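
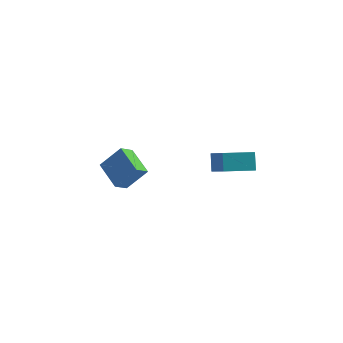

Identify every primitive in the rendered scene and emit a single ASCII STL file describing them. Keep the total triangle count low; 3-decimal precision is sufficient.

solid 
facet normal -0.596 0.715 0.366
outer loop
vertex -4.9 -0.154 -3.685
vertex -3.706 0.133 -2.302
vertex -4.38 0.589 -4.289
endloop
endfacet
facet normal -0.646 -0.156 -0.747
outer loop
vertex -3.194 -0.833 -5.018
vertex -4.9 -0.154 -3.685
vertex -4.38 0.589 -4.289
endloop
endfacet
facet normal -0.595 0.715 0.366
outer loop
vertex -4.38 0.589 -4.289
vertex -3.706 0.133 -2.302
vertex -3.185 0.876 -2.906
endloop
endfacet
facet normal 0.477 0.682 -0.554
outer loop
vertex -3.185 0.876 -2.906
vertex -3.194 -0.833 -5.018
vertex -4.38 0.589 -4.289
endloop
endfacet
facet normal -0.477 -0.682 0.554
outer loop
vertex -4.9 -0.154 -3.685
vertex -2.52 -1.289 -3.031
vertex -3.706 0.133 -2.302
endloop
endfacet
facet normal -0.646 -0.155 -0.748
outer loop
vertex -3.715 -1.576 -4.414
vertex -4.9 -0.154 -3.685
vertex -3.194 -0.833 -5.018
endloop
endfacet
facet normal -0.477 -0.682 0.554
outer loop
vertex -3.715 -1.576 -4.414
vertex -2.52 -1.289 -3.031
vertex -4.9 -0.154 -3.685
endloop
endfacet
facet normal 0.646 0.155 0.748
outer loop
vertex -3.706 0.133 -2.302
vertex -2.52 -1.289 -3.031
vertex -3.185 0.876 -2.906
endloop
endfacet
facet normal 0.478 0.682 -0.554
outer loop
vertex -2.0 -0.546 -3.635
vertex -3.194 -0.833 -5.018
vertex -3.185 0.876 -2.906
endloop
endfacet
facet normal 0.646 0.155 0.747
outer loop
vertex -3.185 0.876 -2.906
vertex -2.52 -1.289 -3.031
vertex -2.0 -0.546 -3.635
endloop
endfacet
facet normal 0.596 -0.715 -0.366
outer loop
vertex -2.0 -0.546 -3.635
vertex -3.715 -1.576 -4.414
vertex -3.194 -0.833 -5.018
endloop
endfacet
facet normal 0.596 -0.715 -0.366
outer loop
vertex -2.52 -1.289 -3.031
vertex -3.715 -1.576 -4.414
vertex -2.0 -0.546 -3.635
endloop
endfacet
facet normal -0.876 -0.453 0.166
outer loop
vertex 2.712 -3.376 0.467
vertex 1.859 -2.097 -0.544
vertex 2.876 -4.063 -0.54
endloop
endfacet
facet normal 0.463 -0.695 0.550
outer loop
vertex 4.541 -3.203 -0.856
vertex 2.712 -3.376 0.467
vertex 2.876 -4.063 -0.54
endloop
endfacet
facet normal -0.876 -0.453 0.166
outer loop
vertex 2.876 -4.063 -0.54
vertex 1.859 -2.097 -0.544
vertex 2.023 -2.784 -1.551
endloop
endfacet
facet normal 0.133 -0.558 -0.819
outer loop
vertex 2.023 -2.784 -1.551
vertex 4.541 -3.203 -0.856
vertex 2.876 -4.063 -0.54
endloop
endfacet
facet normal -0.133 0.558 0.819
outer loop
vertex 2.712 -3.376 0.467
vertex 3.524 -1.237 -0.86
vertex 1.859 -2.097 -0.544
endloop
endfacet
facet normal 0.463 -0.695 0.550
outer loop
vertex 4.377 -2.516 0.151
vertex 2.712 -3.376 0.467
vertex 4.541 -3.203 -0.856
endloop
endfacet
facet normal -0.133 0.558 0.819
outer loop
vertex 4.377 -2.516 0.151
vertex 3.524 -1.237 -0.86
vertex 2.712 -3.376 0.467
endloop
endfacet
facet normal -0.463 0.695 -0.550
outer loop
vertex 1.859 -2.097 -0.544
vertex 3.524 -1.237 -0.86
vertex 2.023 -2.784 -1.551
endloop
endfacet
facet normal 0.133 -0.558 -0.819
outer loop
vertex 3.688 -1.924 -1.867
vertex 4.541 -3.203 -0.856
vertex 2.023 -2.784 -1.551
endloop
endfacet
facet normal -0.463 0.695 -0.550
outer loop
vertex 2.023 -2.784 -1.551
vertex 3.524 -1.237 -0.86
vertex 3.688 -1.924 -1.867
endloop
endfacet
facet normal 0.876 0.453 -0.166
outer loop
vertex 3.688 -1.924 -1.867
vertex 4.377 -2.516 0.151
vertex 4.541 -3.203 -0.856
endloop
endfacet
facet normal 0.876 0.453 -0.166
outer loop
vertex 3.524 -1.237 -0.86
vertex 4.377 -2.516 0.151
vertex 3.688 -1.924 -1.867
endloop
endfacet

endsolid


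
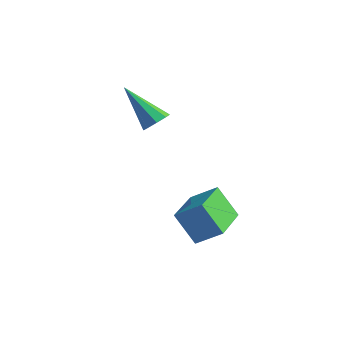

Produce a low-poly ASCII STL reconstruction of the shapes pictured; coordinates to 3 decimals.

solid 
facet normal 0.710 0.104 -0.696
outer loop
vertex -1.885 0.839 1.96
vertex -2.327 0.783 1.501
vertex -2.076 1.271 1.83
endloop
endfacet
facet normal 0.377 0.416 0.827
outer loop
vertex -1.885 0.839 1.96
vertex -2.076 1.271 1.83
vertex -3.853 0.557 2.999
endloop
endfacet
facet normal 0.710 0.104 -0.696
outer loop
vertex -2.076 1.271 1.83
vertex -2.327 0.783 1.501
vertex -2.414 1.417 1.507
endloop
endfacet
facet normal -0.055 0.887 0.458
outer loop
vertex -2.076 1.271 1.83
vertex -2.414 1.417 1.507
vertex -3.853 0.557 2.999
endloop
endfacet
facet normal 0.709 0.104 -0.698
outer loop
vertex -2.414 1.417 1.507
vertex -2.327 0.783 1.501
vertex -2.702 1.191 1.181
endloop
endfacet
facet normal -0.565 0.822 -0.071
outer loop
vertex -2.414 1.417 1.507
vertex -2.702 1.191 1.181
vertex -3.853 0.557 2.999
endloop
endfacet
facet normal 0.710 0.106 -0.697
outer loop
vertex -2.702 1.191 1.181
vertex -2.327 0.783 1.501
vertex -2.769 0.726 1.042
endloop
endfacet
facet normal -0.854 0.258 -0.451
outer loop
vertex -2.702 1.191 1.181
vertex -2.769 0.726 1.042
vertex -3.853 0.557 2.999
endloop
endfacet
facet normal 0.710 0.104 -0.697
outer loop
vertex -2.769 0.726 1.042
vertex -2.327 0.783 1.501
vertex -2.578 0.294 1.172
endloop
endfacet
facet normal -0.754 -0.471 -0.458
outer loop
vertex -2.769 0.726 1.042
vertex -2.578 0.294 1.172
vertex -3.853 0.557 2.999
endloop
endfacet
facet normal 0.710 0.104 -0.696
outer loop
vertex -2.578 0.294 1.172
vertex -2.327 0.783 1.501
vertex -2.24 0.149 1.495
endloop
endfacet
facet normal -0.321 -0.943 -0.088
outer loop
vertex -2.578 0.294 1.172
vertex -2.24 0.149 1.495
vertex -3.853 0.557 2.999
endloop
endfacet
facet normal 0.709 0.104 -0.698
outer loop
vertex -2.24 0.149 1.495
vertex -2.327 0.783 1.501
vertex -1.952 0.374 1.821
endloop
endfacet
facet normal 0.188 -0.878 0.440
outer loop
vertex -2.24 0.149 1.495
vertex -1.952 0.374 1.821
vertex -3.853 0.557 2.999
endloop
endfacet
facet normal 0.710 0.106 -0.696
outer loop
vertex -1.952 0.374 1.821
vertex -2.327 0.783 1.501
vertex -1.885 0.839 1.96
endloop
endfacet
facet normal 0.478 -0.314 0.820
outer loop
vertex -1.952 0.374 1.821
vertex -1.885 0.839 1.96
vertex -3.853 0.557 2.999
endloop
endfacet
facet normal -0.576 -0.118 0.809
outer loop
vertex 1.102 -0.429 -1.147
vertex 0.248 1.484 -1.476
vertex 0.17 -0.972 -1.89
endloop
endfacet
facet normal 0.402 -0.902 0.155
outer loop
vertex 1.092 -0.784 -3.184
vertex 1.102 -0.429 -1.147
vertex 0.17 -0.972 -1.89
endloop
endfacet
facet normal -0.576 -0.118 0.809
outer loop
vertex 0.17 -0.972 -1.89
vertex 0.248 1.484 -1.476
vertex -0.684 0.94 -2.219
endloop
endfacet
facet normal -0.711 -0.415 -0.567
outer loop
vertex -0.684 0.94 -2.219
vertex 1.092 -0.784 -3.184
vertex 0.17 -0.972 -1.89
endloop
endfacet
facet normal 0.711 0.415 0.567
outer loop
vertex 1.102 -0.429 -1.147
vertex 1.17 1.672 -2.77
vertex 0.248 1.484 -1.476
endloop
endfacet
facet normal 0.403 -0.902 0.155
outer loop
vertex 2.024 -0.24 -2.441
vertex 1.102 -0.429 -1.147
vertex 1.092 -0.784 -3.184
endloop
endfacet
facet normal 0.711 0.415 0.567
outer loop
vertex 2.024 -0.24 -2.441
vertex 1.17 1.672 -2.77
vertex 1.102 -0.429 -1.147
endloop
endfacet
facet normal -0.402 0.902 -0.156
outer loop
vertex 0.248 1.484 -1.476
vertex 1.17 1.672 -2.77
vertex -0.684 0.94 -2.219
endloop
endfacet
facet normal -0.711 -0.415 -0.567
outer loop
vertex 0.238 1.129 -3.513
vertex 1.092 -0.784 -3.184
vertex -0.684 0.94 -2.219
endloop
endfacet
facet normal -0.402 0.902 -0.155
outer loop
vertex -0.684 0.94 -2.219
vertex 1.17 1.672 -2.77
vertex 0.238 1.129 -3.513
endloop
endfacet
facet normal 0.576 0.118 -0.809
outer loop
vertex 0.238 1.129 -3.513
vertex 2.024 -0.24 -2.441
vertex 1.092 -0.784 -3.184
endloop
endfacet
facet normal 0.576 0.118 -0.809
outer loop
vertex 1.17 1.672 -2.77
vertex 2.024 -0.24 -2.441
vertex 0.238 1.129 -3.513
endloop
endfacet

endsolid


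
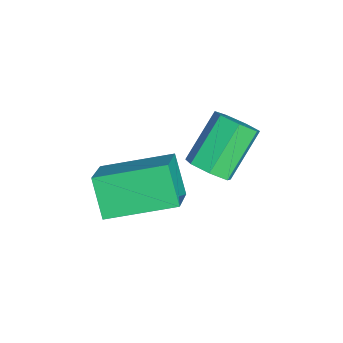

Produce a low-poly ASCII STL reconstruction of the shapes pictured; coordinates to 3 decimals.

solid 
facet normal 0.581 -0.465 -0.668
outer loop
vertex -0.812 3.753 -2.691
vertex -1.257 3.298 -2.761
vertex -1.191 3.846 -3.085
endloop
endfacet
facet normal 0.442 0.870 -0.220
outer loop
vertex -0.812 3.753 -2.691
vertex -1.191 3.846 -3.085
vertex -1.719 4.477 -1.648
endloop
endfacet
facet normal 0.442 0.870 -0.220
outer loop
vertex -1.719 4.477 -1.648
vertex -1.191 3.846 -3.085
vertex -2.098 4.57 -2.042
endloop
endfacet
facet normal -0.582 0.463 0.669
outer loop
vertex -1.719 4.477 -1.648
vertex -2.098 4.57 -2.042
vertex -2.163 4.022 -1.719
endloop
endfacet
facet normal 0.581 -0.465 -0.668
outer loop
vertex -1.191 3.846 -3.085
vertex -1.257 3.298 -2.761
vertex -1.62 3.527 -3.236
endloop
endfacet
facet normal -0.258 0.674 -0.692
outer loop
vertex -1.191 3.846 -3.085
vertex -1.62 3.527 -3.236
vertex -2.098 4.57 -2.042
endloop
endfacet
facet normal -0.259 0.674 -0.692
outer loop
vertex -2.098 4.57 -2.042
vertex -1.62 3.527 -3.236
vertex -2.527 4.25 -2.193
endloop
endfacet
facet normal -0.581 0.463 0.669
outer loop
vertex -2.098 4.57 -2.042
vertex -2.527 4.25 -2.193
vertex -2.163 4.022 -1.719
endloop
endfacet
facet normal 0.582 -0.463 -0.668
outer loop
vertex -1.62 3.527 -3.236
vertex -1.257 3.298 -2.761
vertex -1.775 3.035 -3.03
endloop
endfacet
facet normal -0.764 -0.029 -0.644
outer loop
vertex -1.62 3.527 -3.236
vertex -1.775 3.035 -3.03
vertex -2.527 4.25 -2.193
endloop
endfacet
facet normal -0.764 -0.029 -0.644
outer loop
vertex -2.527 4.25 -2.193
vertex -1.775 3.035 -3.03
vertex -2.682 3.759 -1.987
endloop
endfacet
facet normal -0.581 0.464 0.669
outer loop
vertex -2.527 4.25 -2.193
vertex -2.682 3.759 -1.987
vertex -2.163 4.022 -1.719
endloop
endfacet
facet normal 0.582 -0.463 -0.668
outer loop
vertex -1.775 3.035 -3.03
vertex -1.257 3.298 -2.761
vertex -1.539 2.742 -2.621
endloop
endfacet
facet normal -0.694 -0.712 -0.109
outer loop
vertex -1.775 3.035 -3.03
vertex -1.539 2.742 -2.621
vertex -2.682 3.759 -1.987
endloop
endfacet
facet normal -0.694 -0.711 -0.111
outer loop
vertex -2.682 3.759 -1.987
vertex -1.539 2.742 -2.621
vertex -2.446 3.465 -1.578
endloop
endfacet
facet normal -0.581 0.464 0.669
outer loop
vertex -2.682 3.759 -1.987
vertex -2.446 3.465 -1.578
vertex -2.163 4.022 -1.719
endloop
endfacet
facet normal 0.582 -0.463 -0.669
outer loop
vertex -1.539 2.742 -2.621
vertex -1.257 3.298 -2.761
vertex -1.091 2.867 -2.318
endloop
endfacet
facet normal -0.102 -0.857 0.505
outer loop
vertex -1.539 2.742 -2.621
vertex -1.091 2.867 -2.318
vertex -2.446 3.465 -1.578
endloop
endfacet
facet normal -0.102 -0.856 0.506
outer loop
vertex -2.446 3.465 -1.578
vertex -1.091 2.867 -2.318
vertex -1.998 3.591 -1.275
endloop
endfacet
facet normal -0.582 0.465 0.667
outer loop
vertex -2.446 3.465 -1.578
vertex -1.998 3.591 -1.275
vertex -2.163 4.022 -1.719
endloop
endfacet
facet normal 0.581 -0.464 -0.669
outer loop
vertex -1.091 2.867 -2.318
vertex -1.257 3.298 -2.761
vertex -0.767 3.317 -2.349
endloop
endfacet
facet normal 0.568 -0.358 0.742
outer loop
vertex -1.091 2.867 -2.318
vertex -0.767 3.317 -2.349
vertex -1.998 3.591 -1.275
endloop
endfacet
facet normal 0.568 -0.358 0.742
outer loop
vertex -1.998 3.591 -1.275
vertex -0.767 3.317 -2.349
vertex -1.674 4.041 -1.306
endloop
endfacet
facet normal -0.582 0.465 0.667
outer loop
vertex -1.998 3.591 -1.275
vertex -1.674 4.041 -1.306
vertex -2.163 4.022 -1.719
endloop
endfacet
facet normal 0.580 -0.465 -0.669
outer loop
vertex -0.767 3.317 -2.349
vertex -1.257 3.298 -2.761
vertex -0.812 3.753 -2.691
endloop
endfacet
facet normal 0.810 0.412 0.418
outer loop
vertex -0.767 3.317 -2.349
vertex -0.812 3.753 -2.691
vertex -1.674 4.041 -1.306
endloop
endfacet
facet normal 0.810 0.412 0.418
outer loop
vertex -1.674 4.041 -1.306
vertex -0.812 3.753 -2.691
vertex -1.719 4.477 -1.648
endloop
endfacet
facet normal -0.582 0.464 0.668
outer loop
vertex -1.674 4.041 -1.306
vertex -1.719 4.477 -1.648
vertex -2.163 4.022 -1.719
endloop
endfacet
facet normal -0.564 -0.227 0.794
outer loop
vertex -1.006 0.457 -2.815
vertex -1.059 2.322 -2.32
vertex -2.095 0.619 -3.543
endloop
endfacet
facet normal 0.028 -0.966 -0.256
outer loop
vertex -1.401 0.898 -4.52
vertex -1.006 0.457 -2.815
vertex -2.095 0.619 -3.543
endloop
endfacet
facet normal -0.565 -0.226 0.794
outer loop
vertex -2.095 0.619 -3.543
vertex -1.059 2.322 -2.32
vertex -2.148 2.484 -3.049
endloop
endfacet
facet normal -0.825 0.123 -0.551
outer loop
vertex -2.148 2.484 -3.049
vertex -1.401 0.898 -4.52
vertex -2.095 0.619 -3.543
endloop
endfacet
facet normal 0.825 -0.123 0.551
outer loop
vertex -1.006 0.457 -2.815
vertex -0.365 2.601 -3.297
vertex -1.059 2.322 -2.32
endloop
endfacet
facet normal 0.028 -0.966 -0.256
outer loop
vertex -0.312 0.736 -3.791
vertex -1.006 0.457 -2.815
vertex -1.401 0.898 -4.52
endloop
endfacet
facet normal 0.825 -0.123 0.552
outer loop
vertex -0.312 0.736 -3.791
vertex -0.365 2.601 -3.297
vertex -1.006 0.457 -2.815
endloop
endfacet
facet normal -0.028 0.966 0.256
outer loop
vertex -1.059 2.322 -2.32
vertex -0.365 2.601 -3.297
vertex -2.148 2.484 -3.049
endloop
endfacet
facet normal -0.825 0.123 -0.552
outer loop
vertex -1.454 2.763 -4.025
vertex -1.401 0.898 -4.52
vertex -2.148 2.484 -3.049
endloop
endfacet
facet normal -0.028 0.966 0.256
outer loop
vertex -2.148 2.484 -3.049
vertex -0.365 2.601 -3.297
vertex -1.454 2.763 -4.025
endloop
endfacet
facet normal 0.565 0.227 -0.793
outer loop
vertex -1.454 2.763 -4.025
vertex -0.312 0.736 -3.791
vertex -1.401 0.898 -4.52
endloop
endfacet
facet normal 0.564 0.226 -0.794
outer loop
vertex -0.365 2.601 -3.297
vertex -0.312 0.736 -3.791
vertex -1.454 2.763 -4.025
endloop
endfacet

endsolid


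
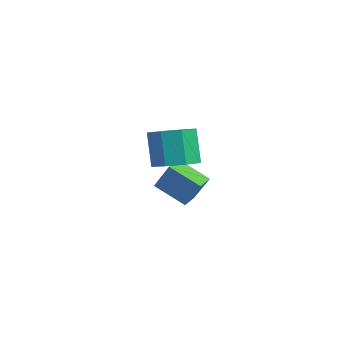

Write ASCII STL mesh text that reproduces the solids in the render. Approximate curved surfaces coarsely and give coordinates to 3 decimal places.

solid 
facet normal -0.572 -0.124 -0.810
outer loop
vertex -1.561 2.209 -3.763
vertex -1.972 2.869 -3.574
vertex -0.418 3.198 -4.722
endloop
endfacet
facet normal 0.515 -0.824 -0.237
outer loop
vertex 0.652 3.431 -3.206
vertex -1.561 2.209 -3.763
vertex -0.418 3.198 -4.722
endloop
endfacet
facet normal -0.572 -0.125 -0.810
outer loop
vertex -0.418 3.198 -4.722
vertex -1.972 2.869 -3.574
vertex -0.829 3.857 -4.533
endloop
endfacet
facet normal 0.639 0.552 -0.536
outer loop
vertex -0.829 3.857 -4.533
vertex 0.652 3.431 -3.206
vertex -0.418 3.198 -4.722
endloop
endfacet
facet normal -0.639 -0.552 0.536
outer loop
vertex -1.561 2.209 -3.763
vertex -0.902 3.102 -2.058
vertex -1.972 2.869 -3.574
endloop
endfacet
facet normal 0.515 -0.824 -0.236
outer loop
vertex -0.491 2.443 -2.247
vertex -1.561 2.209 -3.763
vertex 0.652 3.431 -3.206
endloop
endfacet
facet normal -0.639 -0.552 0.536
outer loop
vertex -0.491 2.443 -2.247
vertex -0.902 3.102 -2.058
vertex -1.561 2.209 -3.763
endloop
endfacet
facet normal -0.514 0.824 0.236
outer loop
vertex -1.972 2.869 -3.574
vertex -0.902 3.102 -2.058
vertex -0.829 3.857 -4.533
endloop
endfacet
facet normal 0.639 0.551 -0.536
outer loop
vertex 0.241 4.091 -3.017
vertex 0.652 3.431 -3.206
vertex -0.829 3.857 -4.533
endloop
endfacet
facet normal -0.515 0.824 0.236
outer loop
vertex -0.829 3.857 -4.533
vertex -0.902 3.102 -2.058
vertex 0.241 4.091 -3.017
endloop
endfacet
facet normal 0.572 0.124 0.810
outer loop
vertex 0.241 4.091 -3.017
vertex -0.491 2.443 -2.247
vertex 0.652 3.431 -3.206
endloop
endfacet
facet normal 0.572 0.124 0.811
outer loop
vertex -0.902 3.102 -2.058
vertex -0.491 2.443 -2.247
vertex 0.241 4.091 -3.017
endloop
endfacet
facet normal 0.324 -0.043 -0.945
outer loop
vertex 5.252 0.434 0.188
vertex 4.215 0.5 -0.17
vertex 5.004 1.229 0.067
endloop
endfacet
facet normal 0.899 0.325 0.293
outer loop
vertex 5.252 0.434 0.188
vertex 5.004 1.229 0.067
vertex 4.663 0.513 1.909
endloop
endfacet
facet normal 0.899 0.325 0.293
outer loop
vertex 4.663 0.513 1.909
vertex 5.004 1.229 0.067
vertex 4.415 1.308 1.787
endloop
endfacet
facet normal -0.324 0.044 0.945
outer loop
vertex 4.663 0.513 1.909
vertex 4.415 1.308 1.787
vertex 3.625 0.58 1.55
endloop
endfacet
facet normal 0.324 -0.044 -0.945
outer loop
vertex 5.004 1.229 0.067
vertex 4.215 0.5 -0.17
vertex 4.293 1.597 -0.194
endloop
endfacet
facet normal 0.427 0.898 0.105
outer loop
vertex 5.004 1.229 0.067
vertex 4.293 1.597 -0.194
vertex 4.415 1.308 1.787
endloop
endfacet
facet normal 0.428 0.898 0.105
outer loop
vertex 4.415 1.308 1.787
vertex 4.293 1.597 -0.194
vertex 3.704 1.677 1.526
endloop
endfacet
facet normal -0.324 0.044 0.945
outer loop
vertex 4.415 1.308 1.787
vertex 3.704 1.677 1.526
vertex 3.625 0.58 1.55
endloop
endfacet
facet normal 0.324 -0.044 -0.945
outer loop
vertex 4.293 1.597 -0.194
vertex 4.215 0.5 -0.17
vertex 3.536 1.323 -0.441
endloop
endfacet
facet normal -0.295 0.945 -0.145
outer loop
vertex 4.293 1.597 -0.194
vertex 3.536 1.323 -0.441
vertex 3.704 1.677 1.526
endloop
endfacet
facet normal -0.295 0.945 -0.145
outer loop
vertex 3.704 1.677 1.526
vertex 3.536 1.323 -0.441
vertex 2.947 1.403 1.28
endloop
endfacet
facet normal -0.323 0.044 0.945
outer loop
vertex 3.704 1.677 1.526
vertex 2.947 1.403 1.28
vertex 3.625 0.58 1.55
endloop
endfacet
facet normal 0.324 -0.044 -0.945
outer loop
vertex 3.536 1.323 -0.441
vertex 4.215 0.5 -0.17
vertex 3.177 0.567 -0.529
endloop
endfacet
facet normal -0.845 0.437 -0.309
outer loop
vertex 3.536 1.323 -0.441
vertex 3.177 0.567 -0.529
vertex 2.947 1.403 1.28
endloop
endfacet
facet normal -0.845 0.437 -0.309
outer loop
vertex 2.947 1.403 1.28
vertex 3.177 0.567 -0.529
vertex 2.588 0.646 1.192
endloop
endfacet
facet normal -0.324 0.044 0.945
outer loop
vertex 2.947 1.403 1.28
vertex 2.588 0.646 1.192
vertex 3.625 0.58 1.55
endloop
endfacet
facet normal 0.324 -0.044 -0.945
outer loop
vertex 3.177 0.567 -0.529
vertex 4.215 0.5 -0.17
vertex 3.425 -0.228 -0.407
endloop
endfacet
facet normal -0.899 -0.325 -0.293
outer loop
vertex 3.177 0.567 -0.529
vertex 3.425 -0.228 -0.407
vertex 2.588 0.646 1.192
endloop
endfacet
facet normal -0.899 -0.325 -0.293
outer loop
vertex 2.588 0.646 1.192
vertex 3.425 -0.228 -0.407
vertex 2.836 -0.149 1.313
endloop
endfacet
facet normal -0.324 0.043 0.945
outer loop
vertex 2.588 0.646 1.192
vertex 2.836 -0.149 1.313
vertex 3.625 0.58 1.55
endloop
endfacet
facet normal 0.324 -0.044 -0.945
outer loop
vertex 3.425 -0.228 -0.407
vertex 4.215 0.5 -0.17
vertex 4.136 -0.597 -0.146
endloop
endfacet
facet normal -0.427 -0.898 -0.105
outer loop
vertex 3.425 -0.228 -0.407
vertex 4.136 -0.597 -0.146
vertex 2.836 -0.149 1.313
endloop
endfacet
facet normal -0.427 -0.898 -0.104
outer loop
vertex 2.836 -0.149 1.313
vertex 4.136 -0.597 -0.146
vertex 3.547 -0.517 1.574
endloop
endfacet
facet normal -0.324 0.044 0.945
outer loop
vertex 2.836 -0.149 1.313
vertex 3.547 -0.517 1.574
vertex 3.625 0.58 1.55
endloop
endfacet
facet normal 0.323 -0.044 -0.945
outer loop
vertex 4.136 -0.597 -0.146
vertex 4.215 0.5 -0.17
vertex 4.893 -0.323 0.1
endloop
endfacet
facet normal 0.295 -0.945 0.145
outer loop
vertex 4.136 -0.597 -0.146
vertex 4.893 -0.323 0.1
vertex 3.547 -0.517 1.574
endloop
endfacet
facet normal 0.295 -0.945 0.145
outer loop
vertex 3.547 -0.517 1.574
vertex 4.893 -0.323 0.1
vertex 4.304 -0.243 1.821
endloop
endfacet
facet normal -0.324 0.044 0.945
outer loop
vertex 3.547 -0.517 1.574
vertex 4.304 -0.243 1.821
vertex 3.625 0.58 1.55
endloop
endfacet
facet normal 0.324 -0.044 -0.945
outer loop
vertex 4.893 -0.323 0.1
vertex 4.215 0.5 -0.17
vertex 5.252 0.434 0.188
endloop
endfacet
facet normal 0.845 -0.437 0.309
outer loop
vertex 4.893 -0.323 0.1
vertex 5.252 0.434 0.188
vertex 4.304 -0.243 1.821
endloop
endfacet
facet normal 0.845 -0.437 0.309
outer loop
vertex 4.304 -0.243 1.821
vertex 5.252 0.434 0.188
vertex 4.663 0.513 1.909
endloop
endfacet
facet normal -0.324 0.044 0.945
outer loop
vertex 4.304 -0.243 1.821
vertex 4.663 0.513 1.909
vertex 3.625 0.58 1.55
endloop
endfacet

endsolid


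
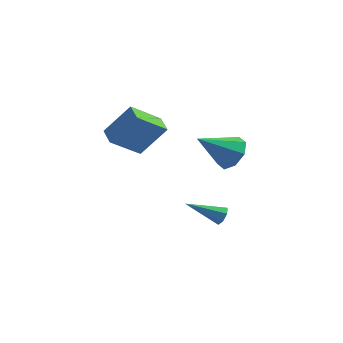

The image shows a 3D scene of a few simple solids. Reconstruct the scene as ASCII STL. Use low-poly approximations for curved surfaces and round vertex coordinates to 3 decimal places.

solid 
facet normal 0.811 0.357 -0.464
outer loop
vertex 1.422 2.656 -3.436
vertex 1.112 2.906 -3.786
vertex 1.298 3.085 -3.323
endloop
endfacet
facet normal 0.304 -0.160 0.939
outer loop
vertex 1.422 2.656 -3.436
vertex 1.298 3.085 -3.323
vertex -0.412 2.234 -2.914
endloop
endfacet
facet normal 0.810 0.358 -0.464
outer loop
vertex 1.298 3.085 -3.323
vertex 1.112 2.906 -3.786
vertex 1.034 3.378 -3.558
endloop
endfacet
facet normal -0.090 0.573 0.815
outer loop
vertex 1.298 3.085 -3.323
vertex 1.034 3.378 -3.558
vertex -0.412 2.234 -2.914
endloop
endfacet
facet normal 0.810 0.358 -0.464
outer loop
vertex 1.034 3.378 -3.558
vertex 1.112 2.906 -3.786
vertex 0.828 3.317 -3.965
endloop
endfacet
facet normal -0.566 0.808 0.165
outer loop
vertex 1.034 3.378 -3.558
vertex 0.828 3.317 -3.965
vertex -0.412 2.234 -2.914
endloop
endfacet
facet normal 0.810 0.358 -0.464
outer loop
vertex 0.828 3.317 -3.965
vertex 1.112 2.906 -3.786
vertex 0.836 2.946 -4.237
endloop
endfacet
facet normal -0.767 0.369 -0.525
outer loop
vertex 0.828 3.317 -3.965
vertex 0.836 2.946 -4.237
vertex -0.412 2.234 -2.914
endloop
endfacet
facet normal 0.810 0.359 -0.464
outer loop
vertex 0.836 2.946 -4.237
vertex 1.112 2.906 -3.786
vertex 1.052 2.546 -4.169
endloop
endfacet
facet normal -0.539 -0.416 -0.732
outer loop
vertex 0.836 2.946 -4.237
vertex 1.052 2.546 -4.169
vertex -0.412 2.234 -2.914
endloop
endfacet
facet normal 0.811 0.357 -0.463
outer loop
vertex 1.052 2.546 -4.169
vertex 1.112 2.906 -3.786
vertex 1.312 2.417 -3.813
endloop
endfacet
facet normal -0.057 -0.951 -0.303
outer loop
vertex 1.052 2.546 -4.169
vertex 1.312 2.417 -3.813
vertex -0.412 2.234 -2.914
endloop
endfacet
facet normal 0.811 0.357 -0.463
outer loop
vertex 1.312 2.417 -3.813
vertex 1.112 2.906 -3.786
vertex 1.422 2.656 -3.436
endloop
endfacet
facet normal 0.318 -0.840 0.440
outer loop
vertex 1.312 2.417 -3.813
vertex 1.422 2.656 -3.436
vertex -0.412 2.234 -2.914
endloop
endfacet
facet normal 0.621 0.503 -0.601
outer loop
vertex 2.753 0.882 1.684
vertex 2.018 1.371 1.333
vertex 2.621 1.492 2.058
endloop
endfacet
facet normal 0.446 -0.396 0.803
outer loop
vertex 2.753 0.882 1.684
vertex 2.621 1.492 2.058
vertex 0.782 0.369 2.527
endloop
endfacet
facet normal 0.621 0.504 -0.600
outer loop
vertex 2.621 1.492 2.058
vertex 2.018 1.371 1.333
vertex 2.135 2.03 2.007
endloop
endfacet
facet normal 0.123 0.204 0.971
outer loop
vertex 2.621 1.492 2.058
vertex 2.135 2.03 2.007
vertex 0.782 0.369 2.527
endloop
endfacet
facet normal 0.621 0.504 -0.600
outer loop
vertex 2.135 2.03 2.007
vertex 2.018 1.371 1.333
vertex 1.581 2.183 1.562
endloop
endfacet
facet normal -0.417 0.563 0.713
outer loop
vertex 2.135 2.03 2.007
vertex 1.581 2.183 1.562
vertex 0.782 0.369 2.527
endloop
endfacet
facet normal 0.622 0.504 -0.600
outer loop
vertex 1.581 2.183 1.562
vertex 2.018 1.371 1.333
vertex 1.283 1.86 0.982
endloop
endfacet
facet normal -0.862 0.475 0.179
outer loop
vertex 1.581 2.183 1.562
vertex 1.283 1.86 0.982
vertex 0.782 0.369 2.527
endloop
endfacet
facet normal 0.622 0.504 -0.600
outer loop
vertex 1.283 1.86 0.982
vertex 2.018 1.371 1.333
vertex 1.416 1.251 0.608
endloop
endfacet
facet normal -0.948 -0.011 -0.318
outer loop
vertex 1.283 1.86 0.982
vertex 1.416 1.251 0.608
vertex 0.782 0.369 2.527
endloop
endfacet
facet normal 0.622 0.503 -0.600
outer loop
vertex 1.416 1.251 0.608
vertex 2.018 1.371 1.333
vertex 1.901 0.712 0.659
endloop
endfacet
facet normal -0.626 -0.609 -0.487
outer loop
vertex 1.416 1.251 0.608
vertex 1.901 0.712 0.659
vertex 0.782 0.369 2.527
endloop
endfacet
facet normal 0.620 0.505 -0.601
outer loop
vertex 1.901 0.712 0.659
vertex 2.018 1.371 1.333
vertex 2.456 0.56 1.104
endloop
endfacet
facet normal -0.083 -0.970 -0.228
outer loop
vertex 1.901 0.712 0.659
vertex 2.456 0.56 1.104
vertex 0.782 0.369 2.527
endloop
endfacet
facet normal 0.622 0.505 -0.599
outer loop
vertex 2.456 0.56 1.104
vertex 2.018 1.371 1.333
vertex 2.753 0.882 1.684
endloop
endfacet
facet normal 0.360 -0.882 0.305
outer loop
vertex 2.456 0.56 1.104
vertex 2.753 0.882 1.684
vertex 0.782 0.369 2.527
endloop
endfacet
facet normal -0.561 -0.570 0.600
outer loop
vertex -3.007 3.024 1.743
vertex -3.632 3.834 1.928
vertex -4.128 2.509 0.207
endloop
endfacet
facet normal 0.601 -0.779 -0.178
outer loop
vertex -3.068 3.586 -0.928
vertex -3.007 3.024 1.743
vertex -4.128 2.509 0.207
endloop
endfacet
facet normal -0.561 -0.570 0.600
outer loop
vertex -4.128 2.509 0.207
vertex -3.632 3.834 1.928
vertex -4.753 3.319 0.392
endloop
endfacet
facet normal -0.569 -0.261 -0.780
outer loop
vertex -4.753 3.319 0.392
vertex -3.068 3.586 -0.928
vertex -4.128 2.509 0.207
endloop
endfacet
facet normal 0.569 0.261 0.780
outer loop
vertex -3.007 3.024 1.743
vertex -2.572 4.911 0.793
vertex -3.632 3.834 1.928
endloop
endfacet
facet normal 0.601 -0.779 -0.178
outer loop
vertex -1.947 4.101 0.608
vertex -3.007 3.024 1.743
vertex -3.068 3.586 -0.928
endloop
endfacet
facet normal 0.569 0.261 0.780
outer loop
vertex -1.947 4.101 0.608
vertex -2.572 4.911 0.793
vertex -3.007 3.024 1.743
endloop
endfacet
facet normal -0.601 0.779 0.178
outer loop
vertex -3.632 3.834 1.928
vertex -2.572 4.911 0.793
vertex -4.753 3.319 0.392
endloop
endfacet
facet normal -0.569 -0.261 -0.780
outer loop
vertex -3.693 4.396 -0.743
vertex -3.068 3.586 -0.928
vertex -4.753 3.319 0.392
endloop
endfacet
facet normal -0.601 0.779 0.178
outer loop
vertex -4.753 3.319 0.392
vertex -2.572 4.911 0.793
vertex -3.693 4.396 -0.743
endloop
endfacet
facet normal 0.561 0.570 -0.600
outer loop
vertex -3.693 4.396 -0.743
vertex -1.947 4.101 0.608
vertex -3.068 3.586 -0.928
endloop
endfacet
facet normal 0.561 0.570 -0.600
outer loop
vertex -2.572 4.911 0.793
vertex -1.947 4.101 0.608
vertex -3.693 4.396 -0.743
endloop
endfacet

endsolid


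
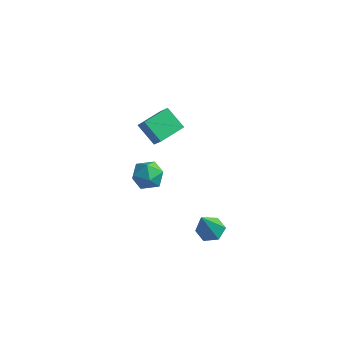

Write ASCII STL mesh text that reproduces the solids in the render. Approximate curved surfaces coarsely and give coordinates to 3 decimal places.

solid 
facet normal -0.598 0.314 -0.738
outer loop
vertex -1.47 -1.917 3.43
vertex -1.047 -0.521 3.682
vertex -0.451 -2.065 2.541
endloop
endfacet
facet normal -0.285 -0.943 -0.170
outer loop
vertex 0.147 -2.379 3.278
vertex -1.47 -1.917 3.43
vertex -0.451 -2.065 2.541
endloop
endfacet
facet normal -0.598 0.314 -0.738
outer loop
vertex -0.451 -2.065 2.541
vertex -1.047 -0.521 3.682
vertex -0.028 -0.669 2.793
endloop
endfacet
facet normal 0.749 -0.109 -0.654
outer loop
vertex -0.028 -0.669 2.793
vertex 0.147 -2.379 3.278
vertex -0.451 -2.065 2.541
endloop
endfacet
facet normal -0.749 0.109 0.654
outer loop
vertex -1.47 -1.917 3.43
vertex -0.449 -0.835 4.419
vertex -1.047 -0.521 3.682
endloop
endfacet
facet normal -0.285 -0.943 -0.170
outer loop
vertex -0.872 -2.231 4.167
vertex -1.47 -1.917 3.43
vertex 0.147 -2.379 3.278
endloop
endfacet
facet normal -0.749 0.109 0.654
outer loop
vertex -0.872 -2.231 4.167
vertex -0.449 -0.835 4.419
vertex -1.47 -1.917 3.43
endloop
endfacet
facet normal 0.285 0.943 0.170
outer loop
vertex -1.047 -0.521 3.682
vertex -0.449 -0.835 4.419
vertex -0.028 -0.669 2.793
endloop
endfacet
facet normal 0.749 -0.109 -0.654
outer loop
vertex 0.57 -0.983 3.53
vertex 0.147 -2.379 3.278
vertex -0.028 -0.669 2.793
endloop
endfacet
facet normal 0.285 0.943 0.170
outer loop
vertex -0.028 -0.669 2.793
vertex -0.449 -0.835 4.419
vertex 0.57 -0.983 3.53
endloop
endfacet
facet normal 0.598 -0.314 0.738
outer loop
vertex 0.57 -0.983 3.53
vertex -0.872 -2.231 4.167
vertex 0.147 -2.379 3.278
endloop
endfacet
facet normal 0.598 -0.314 0.738
outer loop
vertex -0.449 -0.835 4.419
vertex -0.872 -2.231 4.167
vertex 0.57 -0.983 3.53
endloop
endfacet
facet normal -0.962 0.232 -0.146
outer loop
vertex -3.075 1.188 -3.173
vertex -3.286 0.259 -3.262
vertex -3.316 0.676 -2.401
endloop
endfacet
facet normal -0.644 0.715 0.273
outer loop
vertex -3.075 1.188 -3.173
vertex -3.316 0.676 -2.401
vertex -2.597 1.306 -2.353
endloop
endfacet
facet normal -0.095 0.992 -0.088
outer loop
vertex -3.075 1.188 -3.173
vertex -2.597 1.306 -2.353
vertex -2.123 1.278 -3.183
endloop
endfacet
facet normal -0.072 0.681 -0.729
outer loop
vertex -3.075 1.188 -3.173
vertex -2.123 1.278 -3.183
vertex -2.548 0.631 -3.745
endloop
endfacet
facet normal -0.608 0.211 -0.766
outer loop
vertex -3.075 1.188 -3.173
vertex -2.548 0.631 -3.745
vertex -3.286 0.259 -3.262
endloop
endfacet
facet normal -0.384 0.374 0.844
outer loop
vertex -2.597 1.306 -2.353
vertex -3.316 0.676 -2.401
vertex -2.512 0.449 -1.935
endloop
endfacet
facet normal -0.898 -0.408 0.166
outer loop
vertex -3.316 0.676 -2.401
vertex -3.286 0.259 -3.262
vertex -2.937 -0.198 -2.497
endloop
endfacet
facet normal -0.326 -0.440 -0.837
outer loop
vertex -3.286 0.259 -3.262
vertex -2.548 0.631 -3.745
vertex -2.463 -0.226 -3.327
endloop
endfacet
facet normal 0.541 0.320 -0.778
outer loop
vertex -2.548 0.631 -3.745
vertex -2.123 1.278 -3.183
vertex -1.744 0.404 -3.279
endloop
endfacet
facet normal 0.505 0.823 0.261
outer loop
vertex -2.123 1.278 -3.183
vertex -2.597 1.306 -2.353
vertex -1.774 0.821 -2.418
endloop
endfacet
facet normal 0.072 -0.681 0.729
outer loop
vertex -1.985 -0.108 -2.507
vertex -2.512 0.449 -1.935
vertex -2.937 -0.198 -2.497
endloop
endfacet
facet normal 0.095 -0.992 0.088
outer loop
vertex -1.985 -0.108 -2.507
vertex -2.937 -0.198 -2.497
vertex -2.463 -0.226 -3.327
endloop
endfacet
facet normal 0.644 -0.715 -0.273
outer loop
vertex -1.985 -0.108 -2.507
vertex -2.463 -0.226 -3.327
vertex -1.744 0.404 -3.279
endloop
endfacet
facet normal 0.962 -0.232 0.146
outer loop
vertex -1.985 -0.108 -2.507
vertex -1.744 0.404 -3.279
vertex -1.774 0.821 -2.418
endloop
endfacet
facet normal 0.608 -0.211 0.766
outer loop
vertex -1.985 -0.108 -2.507
vertex -1.774 0.821 -2.418
vertex -2.512 0.449 -1.935
endloop
endfacet
facet normal -0.541 -0.320 0.778
outer loop
vertex -2.937 -0.198 -2.497
vertex -2.512 0.449 -1.935
vertex -3.316 0.676 -2.401
endloop
endfacet
facet normal -0.505 -0.823 -0.261
outer loop
vertex -2.463 -0.226 -3.327
vertex -2.937 -0.198 -2.497
vertex -3.286 0.259 -3.262
endloop
endfacet
facet normal 0.384 -0.374 -0.844
outer loop
vertex -1.744 0.404 -3.279
vertex -2.463 -0.226 -3.327
vertex -2.548 0.631 -3.745
endloop
endfacet
facet normal 0.898 0.408 -0.166
outer loop
vertex -1.774 0.821 -2.418
vertex -1.744 0.404 -3.279
vertex -2.123 1.278 -3.183
endloop
endfacet
facet normal 0.326 0.440 0.837
outer loop
vertex -2.512 0.449 -1.935
vertex -1.774 0.821 -2.418
vertex -2.597 1.306 -2.353
endloop
endfacet
facet normal -0.022 0.481 -0.877
outer loop
vertex 3.646 -2.134 -1.883
vertex 2.998 -2.472 -2.052
vertex 2.996 -1.814 -1.691
endloop
endfacet
facet normal 0.480 0.579 0.659
outer loop
vertex 3.646 -2.134 -1.883
vertex 2.996 -1.814 -1.691
vertex 3.042 -3.428 -0.308
endloop
endfacet
facet normal -0.021 0.481 -0.877
outer loop
vertex 2.996 -1.814 -1.691
vertex 2.998 -2.472 -2.052
vertex 2.347 -2.151 -1.86
endloop
endfacet
facet normal -0.470 0.566 0.677
outer loop
vertex 2.996 -1.814 -1.691
vertex 2.347 -2.151 -1.86
vertex 3.042 -3.428 -0.308
endloop
endfacet
facet normal -0.021 0.481 -0.877
outer loop
vertex 2.347 -2.151 -1.86
vertex 2.998 -2.472 -2.052
vertex 2.35 -2.809 -2.221
endloop
endfacet
facet normal -0.944 -0.163 0.289
outer loop
vertex 2.347 -2.151 -1.86
vertex 2.35 -2.809 -2.221
vertex 3.042 -3.428 -0.308
endloop
endfacet
facet normal -0.022 0.481 -0.876
outer loop
vertex 2.35 -2.809 -2.221
vertex 2.998 -2.472 -2.052
vertex 3.0 -3.129 -2.413
endloop
endfacet
facet normal -0.466 -0.877 -0.115
outer loop
vertex 2.35 -2.809 -2.221
vertex 3.0 -3.129 -2.413
vertex 3.042 -3.428 -0.308
endloop
endfacet
facet normal -0.022 0.481 -0.876
outer loop
vertex 3.0 -3.129 -2.413
vertex 2.998 -2.472 -2.052
vertex 3.649 -2.792 -2.244
endloop
endfacet
facet normal 0.484 -0.865 -0.133
outer loop
vertex 3.0 -3.129 -2.413
vertex 3.649 -2.792 -2.244
vertex 3.042 -3.428 -0.308
endloop
endfacet
facet normal -0.022 0.481 -0.877
outer loop
vertex 3.649 -2.792 -2.244
vertex 2.998 -2.472 -2.052
vertex 3.646 -2.134 -1.883
endloop
endfacet
facet normal 0.957 -0.136 0.256
outer loop
vertex 3.649 -2.792 -2.244
vertex 3.646 -2.134 -1.883
vertex 3.042 -3.428 -0.308
endloop
endfacet

endsolid


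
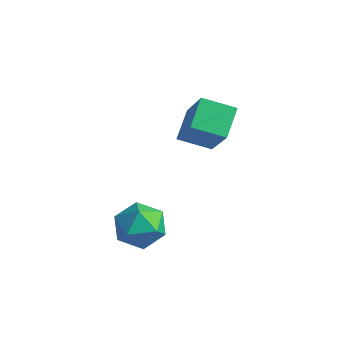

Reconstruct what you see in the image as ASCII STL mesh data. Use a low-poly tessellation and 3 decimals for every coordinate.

solid 
facet normal -0.557 0.308 -0.772
outer loop
vertex -4.576 0.299 -1.792
vertex -4.979 1.239 -1.126
vertex -3.646 0.98 -2.191
endloop
endfacet
facet normal 0.330 -0.770 -0.546
outer loop
vertex -2.421 0.301 -0.494
vertex -4.576 0.299 -1.792
vertex -3.646 0.98 -2.191
endloop
endfacet
facet normal -0.556 0.309 -0.771
outer loop
vertex -3.646 0.98 -2.191
vertex -4.979 1.239 -1.126
vertex -4.048 1.92 -1.525
endloop
endfacet
facet normal 0.763 0.558 -0.327
outer loop
vertex -4.048 1.92 -1.525
vertex -2.421 0.301 -0.494
vertex -3.646 0.98 -2.191
endloop
endfacet
facet normal -0.762 -0.558 0.327
outer loop
vertex -4.576 0.299 -1.792
vertex -3.754 0.56 0.571
vertex -4.979 1.239 -1.126
endloop
endfacet
facet normal 0.330 -0.770 -0.546
outer loop
vertex -3.352 -0.38 -0.095
vertex -4.576 0.299 -1.792
vertex -2.421 0.301 -0.494
endloop
endfacet
facet normal -0.763 -0.558 0.327
outer loop
vertex -3.352 -0.38 -0.095
vertex -3.754 0.56 0.571
vertex -4.576 0.299 -1.792
endloop
endfacet
facet normal -0.329 0.770 0.546
outer loop
vertex -4.979 1.239 -1.126
vertex -3.754 0.56 0.571
vertex -4.048 1.92 -1.525
endloop
endfacet
facet normal 0.763 0.558 -0.327
outer loop
vertex -2.824 1.241 0.172
vertex -2.421 0.301 -0.494
vertex -4.048 1.92 -1.525
endloop
endfacet
facet normal -0.330 0.770 0.546
outer loop
vertex -4.048 1.92 -1.525
vertex -3.754 0.56 0.571
vertex -2.824 1.241 0.172
endloop
endfacet
facet normal 0.556 -0.308 0.772
outer loop
vertex -2.824 1.241 0.172
vertex -3.352 -0.38 -0.095
vertex -2.421 0.301 -0.494
endloop
endfacet
facet normal 0.557 -0.308 0.771
outer loop
vertex -3.754 0.56 0.571
vertex -3.352 -0.38 -0.095
vertex -2.824 1.241 0.172
endloop
endfacet
facet normal -0.519 -0.094 0.850
outer loop
vertex -4.194 -1.984 -3.341
vertex -4.253 -2.918 -3.48
vertex -3.525 -2.557 -2.996
endloop
endfacet
facet normal -0.066 0.457 0.887
outer loop
vertex -4.194 -1.984 -3.341
vertex -3.525 -2.557 -2.996
vertex -3.283 -1.737 -3.401
endloop
endfacet
facet normal -0.223 0.908 0.356
outer loop
vertex -4.194 -1.984 -3.341
vertex -3.283 -1.737 -3.401
vertex -3.862 -1.591 -4.135
endloop
endfacet
facet normal -0.773 0.634 -0.009
outer loop
vertex -4.194 -1.984 -3.341
vertex -3.862 -1.591 -4.135
vertex -4.461 -2.322 -4.184
endloop
endfacet
facet normal -0.955 0.016 0.296
outer loop
vertex -4.194 -1.984 -3.341
vertex -4.461 -2.322 -4.184
vertex -4.253 -2.918 -3.48
endloop
endfacet
facet normal 0.593 0.209 0.777
outer loop
vertex -3.283 -1.737 -3.401
vertex -3.525 -2.557 -2.996
vertex -2.779 -2.518 -3.576
endloop
endfacet
facet normal -0.139 -0.682 0.718
outer loop
vertex -3.525 -2.557 -2.996
vertex -4.253 -2.918 -3.48
vertex -3.378 -3.249 -3.625
endloop
endfacet
facet normal -0.845 -0.505 -0.178
outer loop
vertex -4.253 -2.918 -3.48
vertex -4.461 -2.322 -4.184
vertex -3.957 -3.103 -4.359
endloop
endfacet
facet normal -0.549 0.495 -0.673
outer loop
vertex -4.461 -2.322 -4.184
vertex -3.862 -1.591 -4.135
vertex -3.715 -2.283 -4.764
endloop
endfacet
facet normal 0.341 0.937 -0.082
outer loop
vertex -3.862 -1.591 -4.135
vertex -3.283 -1.737 -3.401
vertex -2.987 -1.922 -4.28
endloop
endfacet
facet normal 0.773 -0.634 0.009
outer loop
vertex -3.046 -2.856 -4.419
vertex -2.779 -2.518 -3.576
vertex -3.378 -3.249 -3.625
endloop
endfacet
facet normal 0.223 -0.908 -0.356
outer loop
vertex -3.046 -2.856 -4.419
vertex -3.378 -3.249 -3.625
vertex -3.957 -3.103 -4.359
endloop
endfacet
facet normal 0.066 -0.457 -0.887
outer loop
vertex -3.046 -2.856 -4.419
vertex -3.957 -3.103 -4.359
vertex -3.715 -2.283 -4.764
endloop
endfacet
facet normal 0.519 0.094 -0.850
outer loop
vertex -3.046 -2.856 -4.419
vertex -3.715 -2.283 -4.764
vertex -2.987 -1.922 -4.28
endloop
endfacet
facet normal 0.955 -0.016 -0.296
outer loop
vertex -3.046 -2.856 -4.419
vertex -2.987 -1.922 -4.28
vertex -2.779 -2.518 -3.576
endloop
endfacet
facet normal 0.549 -0.495 0.673
outer loop
vertex -3.378 -3.249 -3.625
vertex -2.779 -2.518 -3.576
vertex -3.525 -2.557 -2.996
endloop
endfacet
facet normal -0.341 -0.937 0.082
outer loop
vertex -3.957 -3.103 -4.359
vertex -3.378 -3.249 -3.625
vertex -4.253 -2.918 -3.48
endloop
endfacet
facet normal -0.593 -0.209 -0.777
outer loop
vertex -3.715 -2.283 -4.764
vertex -3.957 -3.103 -4.359
vertex -4.461 -2.322 -4.184
endloop
endfacet
facet normal 0.139 0.682 -0.718
outer loop
vertex -2.987 -1.922 -4.28
vertex -3.715 -2.283 -4.764
vertex -3.862 -1.591 -4.135
endloop
endfacet
facet normal 0.845 0.505 0.178
outer loop
vertex -2.779 -2.518 -3.576
vertex -2.987 -1.922 -4.28
vertex -3.283 -1.737 -3.401
endloop
endfacet

endsolid


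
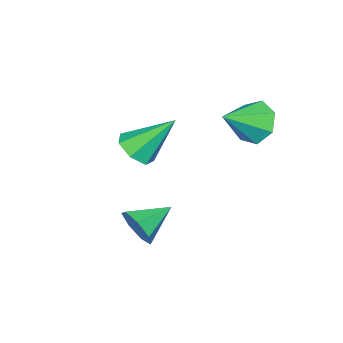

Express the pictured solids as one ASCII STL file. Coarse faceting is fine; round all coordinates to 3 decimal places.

solid 
facet normal -0.791 0.342 -0.508
outer loop
vertex -2.593 2.548 1.216
vertex -3.217 2.111 1.894
vertex -2.82 3.05 1.908
endloop
endfacet
facet normal 0.858 0.506 -0.086
outer loop
vertex -2.593 2.548 1.216
vertex -2.82 3.05 1.908
vertex -1.823 1.509 2.786
endloop
endfacet
facet normal -0.792 0.342 -0.506
outer loop
vertex -2.82 3.05 1.908
vertex -3.217 2.111 1.894
vertex -3.345 2.845 2.591
endloop
endfacet
facet normal 0.496 0.649 0.576
outer loop
vertex -2.82 3.05 1.908
vertex -3.345 2.845 2.591
vertex -1.823 1.509 2.786
endloop
endfacet
facet normal -0.791 0.343 -0.506
outer loop
vertex -3.345 2.845 2.591
vertex -3.217 2.111 1.894
vertex -3.774 2.087 2.748
endloop
endfacet
facet normal 0.035 0.184 0.982
outer loop
vertex -3.345 2.845 2.591
vertex -3.774 2.087 2.748
vertex -1.823 1.509 2.786
endloop
endfacet
facet normal -0.792 0.342 -0.507
outer loop
vertex -3.774 2.087 2.748
vertex -3.217 2.111 1.894
vertex -3.783 1.347 2.263
endloop
endfacet
facet normal -0.175 -0.538 0.824
outer loop
vertex -3.774 2.087 2.748
vertex -3.783 1.347 2.263
vertex -1.823 1.509 2.786
endloop
endfacet
facet normal -0.791 0.341 -0.507
outer loop
vertex -3.783 1.347 2.263
vertex -3.217 2.111 1.894
vertex -3.365 1.182 1.5
endloop
endfacet
facet normal 0.021 -0.975 0.222
outer loop
vertex -3.783 1.347 2.263
vertex -3.365 1.182 1.5
vertex -1.823 1.509 2.786
endloop
endfacet
facet normal -0.792 0.341 -0.507
outer loop
vertex -3.365 1.182 1.5
vertex -3.217 2.111 1.894
vertex -2.836 1.717 1.034
endloop
endfacet
facet normal 0.478 -0.796 -0.371
outer loop
vertex -3.365 1.182 1.5
vertex -2.836 1.717 1.034
vertex -1.823 1.509 2.786
endloop
endfacet
facet normal -0.791 0.342 -0.507
outer loop
vertex -2.836 1.717 1.034
vertex -3.217 2.111 1.894
vertex -2.593 2.548 1.216
endloop
endfacet
facet normal 0.850 -0.137 -0.508
outer loop
vertex -2.836 1.717 1.034
vertex -2.593 2.548 1.216
vertex -1.823 1.509 2.786
endloop
endfacet
facet normal 0.340 -0.584 -0.737
outer loop
vertex -0.874 -1.157 -0.22
vertex -1.319 -1.867 0.137
vertex -1.613 -1.263 -0.477
endloop
endfacet
facet normal -0.034 0.955 -0.295
outer loop
vertex -0.874 -1.157 -0.22
vertex -1.613 -1.263 -0.477
vertex -2.061 -0.593 1.743
endloop
endfacet
facet normal 0.341 -0.583 -0.737
outer loop
vertex -1.613 -1.263 -0.477
vertex -1.319 -1.867 0.137
vertex -2.13 -1.824 -0.272
endloop
endfacet
facet normal -0.752 0.574 -0.325
outer loop
vertex -1.613 -1.263 -0.477
vertex -2.13 -1.824 -0.272
vertex -2.061 -0.593 1.743
endloop
endfacet
facet normal 0.341 -0.584 -0.737
outer loop
vertex -2.13 -1.824 -0.272
vertex -1.319 -1.867 0.137
vertex -2.036 -2.416 0.241
endloop
endfacet
facet normal -0.993 -0.084 0.085
outer loop
vertex -2.13 -1.824 -0.272
vertex -2.036 -2.416 0.241
vertex -2.061 -0.593 1.743
endloop
endfacet
facet normal 0.341 -0.584 -0.737
outer loop
vertex -2.036 -2.416 0.241
vertex -1.319 -1.867 0.137
vertex -1.402 -2.595 0.676
endloop
endfacet
facet normal -0.578 -0.524 0.626
outer loop
vertex -2.036 -2.416 0.241
vertex -1.402 -2.595 0.676
vertex -2.061 -0.593 1.743
endloop
endfacet
facet normal 0.341 -0.584 -0.737
outer loop
vertex -1.402 -2.595 0.676
vertex -1.319 -1.867 0.137
vertex -0.705 -2.225 0.705
endloop
endfacet
facet normal 0.183 -0.415 0.891
outer loop
vertex -1.402 -2.595 0.676
vertex -0.705 -2.225 0.705
vertex -2.061 -0.593 1.743
endloop
endfacet
facet normal 0.341 -0.584 -0.737
outer loop
vertex -0.705 -2.225 0.705
vertex -1.319 -1.867 0.137
vertex -0.47 -1.585 0.306
endloop
endfacet
facet normal 0.715 0.161 0.680
outer loop
vertex -0.705 -2.225 0.705
vertex -0.47 -1.585 0.306
vertex -2.061 -0.593 1.743
endloop
endfacet
facet normal 0.341 -0.584 -0.737
outer loop
vertex -0.47 -1.585 0.306
vertex -1.319 -1.867 0.137
vertex -0.874 -1.157 -0.22
endloop
endfacet
facet normal 0.618 0.771 0.152
outer loop
vertex -0.47 -1.585 0.306
vertex -0.874 -1.157 -0.22
vertex -2.061 -0.593 1.743
endloop
endfacet
facet normal 0.847 -0.416 -0.331
outer loop
vertex 2.313 0.479 -0.752
vertex 1.875 0.143 -1.45
vertex 2.288 0.928 -1.38
endloop
endfacet
facet normal 0.088 0.812 0.577
outer loop
vertex 2.313 0.479 -0.752
vertex 2.288 0.928 -1.38
vertex 0.545 0.797 -0.93
endloop
endfacet
facet normal 0.847 -0.416 -0.331
outer loop
vertex 2.288 0.928 -1.38
vertex 1.875 0.143 -1.45
vertex 1.952 0.785 -2.061
endloop
endfacet
facet normal -0.113 0.982 -0.151
outer loop
vertex 2.288 0.928 -1.38
vertex 1.952 0.785 -2.061
vertex 0.545 0.797 -0.93
endloop
endfacet
facet normal 0.847 -0.417 -0.331
outer loop
vertex 1.952 0.785 -2.061
vertex 1.875 0.143 -1.45
vertex 1.558 0.159 -2.281
endloop
endfacet
facet normal -0.518 0.555 -0.651
outer loop
vertex 1.952 0.785 -2.061
vertex 1.558 0.159 -2.281
vertex 0.545 0.797 -0.93
endloop
endfacet
facet normal 0.847 -0.417 -0.331
outer loop
vertex 1.558 0.159 -2.281
vertex 1.875 0.143 -1.45
vertex 1.402 -0.48 -1.875
endloop
endfacet
facet normal -0.823 -0.147 -0.548
outer loop
vertex 1.558 0.159 -2.281
vertex 1.402 -0.48 -1.875
vertex 0.545 0.797 -0.93
endloop
endfacet
facet normal 0.847 -0.417 -0.330
outer loop
vertex 1.402 -0.48 -1.875
vertex 1.875 0.143 -1.45
vertex 1.602 -0.649 -1.149
endloop
endfacet
facet normal -0.799 -0.596 0.081
outer loop
vertex 1.402 -0.48 -1.875
vertex 1.602 -0.649 -1.149
vertex 0.545 0.797 -0.93
endloop
endfacet
facet normal 0.846 -0.417 -0.331
outer loop
vertex 1.602 -0.649 -1.149
vertex 1.875 0.143 -1.45
vertex 2.008 -0.222 -0.649
endloop
endfacet
facet normal -0.462 -0.453 0.762
outer loop
vertex 1.602 -0.649 -1.149
vertex 2.008 -0.222 -0.649
vertex 0.545 0.797 -0.93
endloop
endfacet
facet normal 0.847 -0.417 -0.331
outer loop
vertex 2.008 -0.222 -0.649
vertex 1.875 0.143 -1.45
vertex 2.313 0.479 -0.752
endloop
endfacet
facet normal -0.068 0.174 0.982
outer loop
vertex 2.008 -0.222 -0.649
vertex 2.313 0.479 -0.752
vertex 0.545 0.797 -0.93
endloop
endfacet

endsolid


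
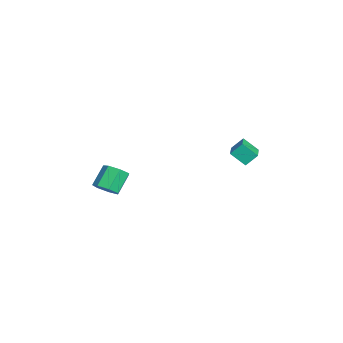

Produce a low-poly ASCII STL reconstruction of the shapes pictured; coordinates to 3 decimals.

solid 
facet normal -0.969 0.100 -0.224
outer loop
vertex -0.243 3.258 2.246
vertex -0.335 3.946 2.952
vertex 0.03 4.113 1.449
endloop
endfacet
facet normal 0.093 -0.695 -0.713
outer loop
vertex 1.755 3.934 1.848
vertex -0.243 3.258 2.246
vertex 0.03 4.113 1.449
endloop
endfacet
facet normal -0.969 0.099 -0.224
outer loop
vertex 0.03 4.113 1.449
vertex -0.335 3.946 2.952
vertex -0.063 4.8 2.155
endloop
endfacet
facet normal 0.227 0.713 -0.664
outer loop
vertex -0.063 4.8 2.155
vertex 1.755 3.934 1.848
vertex 0.03 4.113 1.449
endloop
endfacet
facet normal -0.228 -0.712 0.664
outer loop
vertex -0.243 3.258 2.246
vertex 1.39 3.767 3.351
vertex -0.335 3.946 2.952
endloop
endfacet
facet normal 0.093 -0.695 -0.713
outer loop
vertex 1.483 3.08 2.645
vertex -0.243 3.258 2.246
vertex 1.755 3.934 1.848
endloop
endfacet
facet normal -0.227 -0.713 0.664
outer loop
vertex 1.483 3.08 2.645
vertex 1.39 3.767 3.351
vertex -0.243 3.258 2.246
endloop
endfacet
facet normal -0.093 0.695 0.713
outer loop
vertex -0.335 3.946 2.952
vertex 1.39 3.767 3.351
vertex -0.063 4.8 2.155
endloop
endfacet
facet normal 0.227 0.712 -0.664
outer loop
vertex 1.663 4.622 2.554
vertex 1.755 3.934 1.848
vertex -0.063 4.8 2.155
endloop
endfacet
facet normal -0.093 0.695 0.713
outer loop
vertex -0.063 4.8 2.155
vertex 1.39 3.767 3.351
vertex 1.663 4.622 2.554
endloop
endfacet
facet normal 0.970 -0.100 0.224
outer loop
vertex 1.663 4.622 2.554
vertex 1.483 3.08 2.645
vertex 1.755 3.934 1.848
endloop
endfacet
facet normal 0.969 -0.100 0.225
outer loop
vertex 1.39 3.767 3.351
vertex 1.483 3.08 2.645
vertex 1.663 4.622 2.554
endloop
endfacet
facet normal 0.530 -0.410 -0.742
outer loop
vertex 1.998 -3.198 -0.124
vertex 1.538 -3.886 -0.072
vertex 1.409 -3.211 -0.537
endloop
endfacet
facet normal 0.223 0.911 -0.346
outer loop
vertex 1.998 -3.198 -0.124
vertex 1.409 -3.211 -0.537
vertex 1.183 -2.565 1.019
endloop
endfacet
facet normal 0.221 0.912 -0.346
outer loop
vertex 1.183 -2.565 1.019
vertex 1.409 -3.211 -0.537
vertex 0.593 -2.579 0.606
endloop
endfacet
facet normal -0.529 0.411 0.742
outer loop
vertex 1.183 -2.565 1.019
vertex 0.593 -2.579 0.606
vertex 0.722 -3.254 1.072
endloop
endfacet
facet normal 0.529 -0.410 -0.743
outer loop
vertex 1.409 -3.211 -0.537
vertex 1.538 -3.886 -0.072
vertex 0.916 -3.733 -0.6
endloop
endfacet
facet normal -0.502 0.554 -0.664
outer loop
vertex 1.409 -3.211 -0.537
vertex 0.916 -3.733 -0.6
vertex 0.593 -2.579 0.606
endloop
endfacet
facet normal -0.502 0.554 -0.664
outer loop
vertex 0.593 -2.579 0.606
vertex 0.916 -3.733 -0.6
vertex 0.101 -3.101 0.543
endloop
endfacet
facet normal -0.531 0.411 0.742
outer loop
vertex 0.593 -2.579 0.606
vertex 0.101 -3.101 0.543
vertex 0.722 -3.254 1.072
endloop
endfacet
facet normal 0.529 -0.411 -0.742
outer loop
vertex 0.916 -3.733 -0.6
vertex 1.538 -3.886 -0.072
vertex 0.891 -4.37 -0.265
endloop
endfacet
facet normal -0.848 -0.220 -0.483
outer loop
vertex 0.916 -3.733 -0.6
vertex 0.891 -4.37 -0.265
vertex 0.101 -3.101 0.543
endloop
endfacet
facet normal -0.848 -0.220 -0.483
outer loop
vertex 0.101 -3.101 0.543
vertex 0.891 -4.37 -0.265
vertex 0.076 -3.738 0.878
endloop
endfacet
facet normal -0.530 0.411 0.742
outer loop
vertex 0.101 -3.101 0.543
vertex 0.076 -3.738 0.878
vertex 0.722 -3.254 1.072
endloop
endfacet
facet normal 0.529 -0.411 -0.742
outer loop
vertex 0.891 -4.37 -0.265
vertex 1.538 -3.886 -0.072
vertex 1.354 -4.643 0.216
endloop
endfacet
facet normal -0.555 -0.830 0.063
outer loop
vertex 0.891 -4.37 -0.265
vertex 1.354 -4.643 0.216
vertex 0.076 -3.738 0.878
endloop
endfacet
facet normal -0.555 -0.830 0.064
outer loop
vertex 0.076 -3.738 0.878
vertex 1.354 -4.643 0.216
vertex 0.538 -4.01 1.359
endloop
endfacet
facet normal -0.530 0.411 0.742
outer loop
vertex 0.076 -3.738 0.878
vertex 0.538 -4.01 1.359
vertex 0.722 -3.254 1.072
endloop
endfacet
facet normal 0.530 -0.411 -0.742
outer loop
vertex 1.354 -4.643 0.216
vertex 1.538 -3.886 -0.072
vertex 1.954 -4.346 0.48
endloop
endfacet
facet normal 0.155 -0.813 0.561
outer loop
vertex 1.354 -4.643 0.216
vertex 1.954 -4.346 0.48
vertex 0.538 -4.01 1.359
endloop
endfacet
facet normal 0.155 -0.813 0.561
outer loop
vertex 0.538 -4.01 1.359
vertex 1.954 -4.346 0.48
vertex 1.139 -3.713 1.623
endloop
endfacet
facet normal -0.529 0.411 0.743
outer loop
vertex 0.538 -4.01 1.359
vertex 1.139 -3.713 1.623
vertex 0.722 -3.254 1.072
endloop
endfacet
facet normal 0.530 -0.411 -0.742
outer loop
vertex 1.954 -4.346 0.48
vertex 1.538 -3.886 -0.072
vertex 2.241 -3.703 0.329
endloop
endfacet
facet normal 0.749 -0.185 0.636
outer loop
vertex 1.954 -4.346 0.48
vertex 2.241 -3.703 0.329
vertex 1.139 -3.713 1.623
endloop
endfacet
facet normal 0.749 -0.185 0.636
outer loop
vertex 1.139 -3.713 1.623
vertex 2.241 -3.703 0.329
vertex 1.426 -3.07 1.472
endloop
endfacet
facet normal -0.529 0.411 0.743
outer loop
vertex 1.139 -3.713 1.623
vertex 1.426 -3.07 1.472
vertex 0.722 -3.254 1.072
endloop
endfacet
facet normal 0.530 -0.410 -0.742
outer loop
vertex 2.241 -3.703 0.329
vertex 1.538 -3.886 -0.072
vertex 1.998 -3.198 -0.124
endloop
endfacet
facet normal 0.779 0.583 0.232
outer loop
vertex 2.241 -3.703 0.329
vertex 1.998 -3.198 -0.124
vertex 1.426 -3.07 1.472
endloop
endfacet
facet normal 0.779 0.583 0.232
outer loop
vertex 1.426 -3.07 1.472
vertex 1.998 -3.198 -0.124
vertex 1.183 -2.565 1.019
endloop
endfacet
facet normal -0.529 0.411 0.742
outer loop
vertex 1.426 -3.07 1.472
vertex 1.183 -2.565 1.019
vertex 0.722 -3.254 1.072
endloop
endfacet

endsolid


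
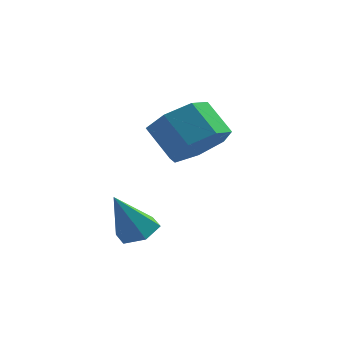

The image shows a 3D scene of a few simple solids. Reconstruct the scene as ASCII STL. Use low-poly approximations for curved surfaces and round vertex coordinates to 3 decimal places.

solid 
facet normal 0.609 -0.375 -0.699
outer loop
vertex -0.303 2.313 3.445
vertex -1.079 1.985 2.944
vertex -0.627 2.852 2.873
endloop
endfacet
facet normal 0.695 0.676 0.243
outer loop
vertex -0.303 2.313 3.445
vertex -0.627 2.852 2.873
vertex -1.065 2.782 4.318
endloop
endfacet
facet normal 0.695 0.677 0.243
outer loop
vertex -1.065 2.782 4.318
vertex -0.627 2.852 2.873
vertex -1.389 3.321 3.745
endloop
endfacet
facet normal -0.610 0.375 0.698
outer loop
vertex -1.065 2.782 4.318
vertex -1.389 3.321 3.745
vertex -1.841 2.455 3.816
endloop
endfacet
facet normal 0.610 -0.375 -0.698
outer loop
vertex -0.627 2.852 2.873
vertex -1.079 1.985 2.944
vertex -1.291 2.739 2.354
endloop
endfacet
facet normal 0.136 0.917 -0.374
outer loop
vertex -0.627 2.852 2.873
vertex -1.291 2.739 2.354
vertex -1.389 3.321 3.745
endloop
endfacet
facet normal 0.136 0.917 -0.374
outer loop
vertex -1.389 3.321 3.745
vertex -1.291 2.739 2.354
vertex -2.053 3.208 3.227
endloop
endfacet
facet normal -0.609 0.375 0.699
outer loop
vertex -1.389 3.321 3.745
vertex -2.053 3.208 3.227
vertex -1.841 2.455 3.816
endloop
endfacet
facet normal 0.610 -0.375 -0.698
outer loop
vertex -1.291 2.739 2.354
vertex -1.079 1.985 2.944
vertex -1.796 2.058 2.279
endloop
endfacet
facet normal -0.526 0.468 -0.710
outer loop
vertex -1.291 2.739 2.354
vertex -1.796 2.058 2.279
vertex -2.053 3.208 3.227
endloop
endfacet
facet normal -0.526 0.468 -0.710
outer loop
vertex -2.053 3.208 3.227
vertex -1.796 2.058 2.279
vertex -2.557 2.528 3.152
endloop
endfacet
facet normal -0.610 0.375 0.699
outer loop
vertex -2.053 3.208 3.227
vertex -2.557 2.528 3.152
vertex -1.841 2.455 3.816
endloop
endfacet
facet normal 0.609 -0.376 -0.698
outer loop
vertex -1.796 2.058 2.279
vertex -1.079 1.985 2.944
vertex -1.761 1.323 2.705
endloop
endfacet
facet normal -0.792 -0.334 -0.511
outer loop
vertex -1.796 2.058 2.279
vertex -1.761 1.323 2.705
vertex -2.557 2.528 3.152
endloop
endfacet
facet normal -0.792 -0.333 -0.512
outer loop
vertex -2.557 2.528 3.152
vertex -1.761 1.323 2.705
vertex -2.523 1.792 3.578
endloop
endfacet
facet normal -0.609 0.376 0.698
outer loop
vertex -2.557 2.528 3.152
vertex -2.523 1.792 3.578
vertex -1.841 2.455 3.816
endloop
endfacet
facet normal 0.609 -0.375 -0.699
outer loop
vertex -1.761 1.323 2.705
vertex -1.079 1.985 2.944
vertex -1.212 1.086 3.31
endloop
endfacet
facet normal -0.461 -0.884 0.072
outer loop
vertex -1.761 1.323 2.705
vertex -1.212 1.086 3.31
vertex -2.523 1.792 3.578
endloop
endfacet
facet normal -0.461 -0.884 0.074
outer loop
vertex -2.523 1.792 3.578
vertex -1.212 1.086 3.31
vertex -1.974 1.556 4.183
endloop
endfacet
facet normal -0.609 0.375 0.699
outer loop
vertex -2.523 1.792 3.578
vertex -1.974 1.556 4.183
vertex -1.841 2.455 3.816
endloop
endfacet
facet normal 0.610 -0.374 -0.698
outer loop
vertex -1.212 1.086 3.31
vertex -1.079 1.985 2.944
vertex -0.564 1.527 3.64
endloop
endfacet
facet normal 0.216 -0.768 0.602
outer loop
vertex -1.212 1.086 3.31
vertex -0.564 1.527 3.64
vertex -1.974 1.556 4.183
endloop
endfacet
facet normal 0.216 -0.769 0.602
outer loop
vertex -1.974 1.556 4.183
vertex -0.564 1.527 3.64
vertex -1.326 1.996 4.513
endloop
endfacet
facet normal -0.610 0.375 0.698
outer loop
vertex -1.974 1.556 4.183
vertex -1.326 1.996 4.513
vertex -1.841 2.455 3.816
endloop
endfacet
facet normal 0.610 -0.376 -0.698
outer loop
vertex -0.564 1.527 3.64
vertex -1.079 1.985 2.944
vertex -0.303 2.313 3.445
endloop
endfacet
facet normal 0.731 -0.075 0.678
outer loop
vertex -0.564 1.527 3.64
vertex -0.303 2.313 3.445
vertex -1.326 1.996 4.513
endloop
endfacet
facet normal 0.731 -0.075 0.678
outer loop
vertex -1.326 1.996 4.513
vertex -0.303 2.313 3.445
vertex -1.065 2.782 4.318
endloop
endfacet
facet normal -0.610 0.376 0.698
outer loop
vertex -1.326 1.996 4.513
vertex -1.065 2.782 4.318
vertex -1.841 2.455 3.816
endloop
endfacet
facet normal 0.343 0.313 -0.886
outer loop
vertex -1.799 0.423 0.589
vertex -2.408 0.45 0.363
vertex -2.144 0.971 0.649
endloop
endfacet
facet normal 0.609 0.303 0.733
outer loop
vertex -1.799 0.423 0.589
vertex -2.144 0.971 0.649
vertex -2.932 -0.03 1.717
endloop
endfacet
facet normal 0.343 0.313 -0.886
outer loop
vertex -2.144 0.971 0.649
vertex -2.408 0.45 0.363
vertex -2.753 0.998 0.423
endloop
endfacet
facet normal -0.186 0.782 0.595
outer loop
vertex -2.144 0.971 0.649
vertex -2.753 0.998 0.423
vertex -2.932 -0.03 1.717
endloop
endfacet
facet normal 0.343 0.313 -0.886
outer loop
vertex -2.753 0.998 0.423
vertex -2.408 0.45 0.363
vertex -3.017 0.477 0.137
endloop
endfacet
facet normal -0.913 0.371 0.168
outer loop
vertex -2.753 0.998 0.423
vertex -3.017 0.477 0.137
vertex -2.932 -0.03 1.717
endloop
endfacet
facet normal 0.342 0.315 -0.885
outer loop
vertex -3.017 0.477 0.137
vertex -2.408 0.45 0.363
vertex -2.672 -0.07 0.076
endloop
endfacet
facet normal -0.846 -0.520 -0.121
outer loop
vertex -3.017 0.477 0.137
vertex -2.672 -0.07 0.076
vertex -2.932 -0.03 1.717
endloop
endfacet
facet normal 0.342 0.315 -0.885
outer loop
vertex -2.672 -0.07 0.076
vertex -2.408 0.45 0.363
vertex -2.063 -0.097 0.302
endloop
endfacet
facet normal -0.050 -0.999 0.016
outer loop
vertex -2.672 -0.07 0.076
vertex -2.063 -0.097 0.302
vertex -2.932 -0.03 1.717
endloop
endfacet
facet normal 0.342 0.315 -0.885
outer loop
vertex -2.063 -0.097 0.302
vertex -2.408 0.45 0.363
vertex -1.799 0.423 0.589
endloop
endfacet
facet normal 0.676 -0.588 0.443
outer loop
vertex -2.063 -0.097 0.302
vertex -1.799 0.423 0.589
vertex -2.932 -0.03 1.717
endloop
endfacet

endsolid


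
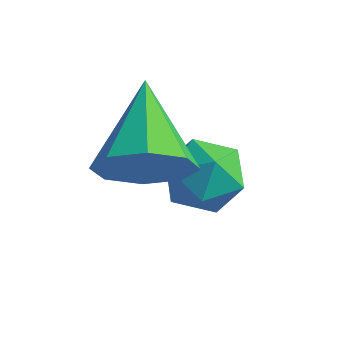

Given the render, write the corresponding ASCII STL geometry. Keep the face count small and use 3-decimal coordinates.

solid 
facet normal -0.810 -0.587 -0.005
outer loop
vertex 0.773 -1.584 0.517
vertex 1.213 -2.188 0.205
vertex 1.149 -2.107 1.008
endloop
endfacet
facet normal -0.843 -0.113 0.526
outer loop
vertex 0.773 -1.584 0.517
vertex 1.149 -2.107 1.008
vertex 1.151 -1.316 1.181
endloop
endfacet
facet normal -0.806 0.541 0.241
outer loop
vertex 0.773 -1.584 0.517
vertex 1.151 -1.316 1.181
vertex 1.217 -0.908 0.485
endloop
endfacet
facet normal -0.749 0.470 -0.467
outer loop
vertex 0.773 -1.584 0.517
vertex 1.217 -0.908 0.485
vertex 1.255 -1.447 -0.119
endloop
endfacet
facet normal -0.752 -0.228 -0.619
outer loop
vertex 0.773 -1.584 0.517
vertex 1.255 -1.447 -0.119
vertex 1.213 -2.188 0.205
endloop
endfacet
facet normal -0.270 -0.205 0.941
outer loop
vertex 1.151 -1.316 1.181
vertex 1.149 -2.107 1.008
vertex 1.825 -1.753 1.279
endloop
endfacet
facet normal -0.214 -0.973 0.081
outer loop
vertex 1.149 -2.107 1.008
vertex 1.213 -2.188 0.205
vertex 1.863 -2.292 0.675
endloop
endfacet
facet normal -0.121 -0.392 -0.912
outer loop
vertex 1.213 -2.188 0.205
vertex 1.255 -1.447 -0.119
vertex 1.929 -1.884 -0.021
endloop
endfacet
facet normal -0.119 0.737 -0.665
outer loop
vertex 1.255 -1.447 -0.119
vertex 1.217 -0.908 0.485
vertex 1.931 -1.093 0.152
endloop
endfacet
facet normal -0.210 0.852 0.479
outer loop
vertex 1.217 -0.908 0.485
vertex 1.151 -1.316 1.181
vertex 1.867 -1.012 0.955
endloop
endfacet
facet normal 0.749 -0.470 0.467
outer loop
vertex 2.307 -1.616 0.643
vertex 1.825 -1.753 1.279
vertex 1.863 -2.292 0.675
endloop
endfacet
facet normal 0.806 -0.541 -0.241
outer loop
vertex 2.307 -1.616 0.643
vertex 1.863 -2.292 0.675
vertex 1.929 -1.884 -0.021
endloop
endfacet
facet normal 0.843 0.113 -0.526
outer loop
vertex 2.307 -1.616 0.643
vertex 1.929 -1.884 -0.021
vertex 1.931 -1.093 0.152
endloop
endfacet
facet normal 0.810 0.587 0.005
outer loop
vertex 2.307 -1.616 0.643
vertex 1.931 -1.093 0.152
vertex 1.867 -1.012 0.955
endloop
endfacet
facet normal 0.752 0.228 0.619
outer loop
vertex 2.307 -1.616 0.643
vertex 1.867 -1.012 0.955
vertex 1.825 -1.753 1.279
endloop
endfacet
facet normal 0.119 -0.737 0.665
outer loop
vertex 1.863 -2.292 0.675
vertex 1.825 -1.753 1.279
vertex 1.149 -2.107 1.008
endloop
endfacet
facet normal 0.210 -0.852 -0.479
outer loop
vertex 1.929 -1.884 -0.021
vertex 1.863 -2.292 0.675
vertex 1.213 -2.188 0.205
endloop
endfacet
facet normal 0.270 0.205 -0.941
outer loop
vertex 1.931 -1.093 0.152
vertex 1.929 -1.884 -0.021
vertex 1.255 -1.447 -0.119
endloop
endfacet
facet normal 0.214 0.973 -0.081
outer loop
vertex 1.867 -1.012 0.955
vertex 1.931 -1.093 0.152
vertex 1.217 -0.908 0.485
endloop
endfacet
facet normal 0.121 0.392 0.912
outer loop
vertex 1.825 -1.753 1.279
vertex 1.867 -1.012 0.955
vertex 1.151 -1.316 1.181
endloop
endfacet
facet normal 0.450 -0.797 -0.402
outer loop
vertex 1.864 -2.824 2.407
vertex 1.154 -2.943 1.849
vertex 1.936 -2.48 1.806
endloop
endfacet
facet normal 0.620 0.647 0.444
outer loop
vertex 1.864 -2.824 2.407
vertex 1.936 -2.48 1.806
vertex 0.326 -1.477 2.591
endloop
endfacet
facet normal 0.450 -0.797 -0.403
outer loop
vertex 1.936 -2.48 1.806
vertex 1.154 -2.943 1.849
vertex 1.55 -2.407 1.23
endloop
endfacet
facet normal 0.450 0.872 -0.191
outer loop
vertex 1.936 -2.48 1.806
vertex 1.55 -2.407 1.23
vertex 0.326 -1.477 2.591
endloop
endfacet
facet normal 0.449 -0.797 -0.403
outer loop
vertex 1.55 -2.407 1.23
vertex 1.154 -2.943 1.849
vertex 0.932 -2.648 1.018
endloop
endfacet
facet normal -0.093 0.781 -0.617
outer loop
vertex 1.55 -2.407 1.23
vertex 0.932 -2.648 1.018
vertex 0.326 -1.477 2.591
endloop
endfacet
facet normal 0.450 -0.797 -0.403
outer loop
vertex 0.932 -2.648 1.018
vertex 1.154 -2.943 1.849
vertex 0.444 -3.062 1.292
endloop
endfacet
facet normal -0.690 0.427 -0.584
outer loop
vertex 0.932 -2.648 1.018
vertex 0.444 -3.062 1.292
vertex 0.326 -1.477 2.591
endloop
endfacet
facet normal 0.450 -0.797 -0.403
outer loop
vertex 0.444 -3.062 1.292
vertex 1.154 -2.943 1.849
vertex 0.372 -3.407 1.893
endloop
endfacet
facet normal -0.994 0.016 -0.110
outer loop
vertex 0.444 -3.062 1.292
vertex 0.372 -3.407 1.893
vertex 0.326 -1.477 2.591
endloop
endfacet
facet normal 0.450 -0.797 -0.403
outer loop
vertex 0.372 -3.407 1.893
vertex 1.154 -2.943 1.849
vertex 0.758 -3.48 2.468
endloop
endfacet
facet normal -0.824 -0.210 0.526
outer loop
vertex 0.372 -3.407 1.893
vertex 0.758 -3.48 2.468
vertex 0.326 -1.477 2.591
endloop
endfacet
facet normal 0.450 -0.797 -0.403
outer loop
vertex 0.758 -3.48 2.468
vertex 1.154 -2.943 1.849
vertex 1.376 -3.239 2.681
endloop
endfacet
facet normal -0.282 -0.119 0.952
outer loop
vertex 0.758 -3.48 2.468
vertex 1.376 -3.239 2.681
vertex 0.326 -1.477 2.591
endloop
endfacet
facet normal 0.451 -0.796 -0.404
outer loop
vertex 1.376 -3.239 2.681
vertex 1.154 -2.943 1.849
vertex 1.864 -2.824 2.407
endloop
endfacet
facet normal 0.316 0.235 0.919
outer loop
vertex 1.376 -3.239 2.681
vertex 1.864 -2.824 2.407
vertex 0.326 -1.477 2.591
endloop
endfacet

endsolid


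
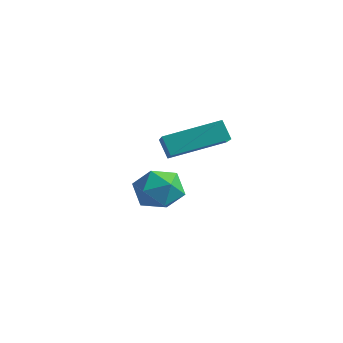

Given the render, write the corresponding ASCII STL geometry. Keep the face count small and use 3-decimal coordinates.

solid 
facet normal -0.512 -0.013 0.859
outer loop
vertex 4.041 -2.531 2.838
vertex 2.662 -1.52 2.032
vertex 3.074 -4.331 2.235
endloop
endfacet
facet normal 0.730 -0.535 0.426
outer loop
vertex 3.518 -4.32 1.488
vertex 4.041 -2.531 2.838
vertex 3.074 -4.331 2.235
endloop
endfacet
facet normal -0.511 -0.013 0.860
outer loop
vertex 3.074 -4.331 2.235
vertex 2.662 -1.52 2.032
vertex 1.694 -3.32 1.43
endloop
endfacet
facet normal -0.454 -0.845 -0.282
outer loop
vertex 1.694 -3.32 1.43
vertex 3.518 -4.32 1.488
vertex 3.074 -4.331 2.235
endloop
endfacet
facet normal 0.454 0.845 0.282
outer loop
vertex 4.041 -2.531 2.838
vertex 3.106 -1.509 1.285
vertex 2.662 -1.52 2.032
endloop
endfacet
facet normal 0.730 -0.535 0.426
outer loop
vertex 4.486 -2.52 2.09
vertex 4.041 -2.531 2.838
vertex 3.518 -4.32 1.488
endloop
endfacet
facet normal 0.454 0.845 0.283
outer loop
vertex 4.486 -2.52 2.09
vertex 3.106 -1.509 1.285
vertex 4.041 -2.531 2.838
endloop
endfacet
facet normal -0.730 0.535 -0.426
outer loop
vertex 2.662 -1.52 2.032
vertex 3.106 -1.509 1.285
vertex 1.694 -3.32 1.43
endloop
endfacet
facet normal -0.454 -0.845 -0.283
outer loop
vertex 2.139 -3.309 0.682
vertex 3.518 -4.32 1.488
vertex 1.694 -3.32 1.43
endloop
endfacet
facet normal -0.730 0.535 -0.426
outer loop
vertex 1.694 -3.32 1.43
vertex 3.106 -1.509 1.285
vertex 2.139 -3.309 0.682
endloop
endfacet
facet normal 0.511 0.012 -0.859
outer loop
vertex 2.139 -3.309 0.682
vertex 4.486 -2.52 2.09
vertex 3.518 -4.32 1.488
endloop
endfacet
facet normal 0.511 0.013 -0.859
outer loop
vertex 3.106 -1.509 1.285
vertex 4.486 -2.52 2.09
vertex 2.139 -3.309 0.682
endloop
endfacet
facet normal -0.304 0.345 0.888
outer loop
vertex -1.074 -1.329 -1.541
vertex -0.41 -1.973 -1.063
vertex -0.104 -1.014 -1.331
endloop
endfacet
facet normal -0.359 0.850 0.386
outer loop
vertex -1.074 -1.329 -1.541
vertex -0.104 -1.014 -1.331
vertex -0.539 -0.782 -2.247
endloop
endfacet
facet normal -0.787 0.604 -0.128
outer loop
vertex -1.074 -1.329 -1.541
vertex -0.539 -0.782 -2.247
vertex -1.115 -1.596 -2.546
endloop
endfacet
facet normal -0.997 -0.054 0.055
outer loop
vertex -1.074 -1.329 -1.541
vertex -1.115 -1.596 -2.546
vertex -1.035 -2.332 -1.814
endloop
endfacet
facet normal -0.698 -0.213 0.683
outer loop
vertex -1.074 -1.329 -1.541
vertex -1.035 -2.332 -1.814
vertex -0.41 -1.973 -1.063
endloop
endfacet
facet normal 0.289 0.952 0.104
outer loop
vertex -0.539 -0.782 -2.247
vertex -0.104 -1.014 -1.331
vertex 0.455 -1.088 -2.206
endloop
endfacet
facet normal 0.377 0.136 0.916
outer loop
vertex -0.104 -1.014 -1.331
vertex -0.41 -1.973 -1.063
vertex 0.535 -1.824 -1.474
endloop
endfacet
facet normal -0.261 -0.769 0.584
outer loop
vertex -0.41 -1.973 -1.063
vertex -1.035 -2.332 -1.814
vertex -0.041 -2.638 -1.773
endloop
endfacet
facet normal -0.744 -0.510 -0.432
outer loop
vertex -1.035 -2.332 -1.814
vertex -1.115 -1.596 -2.546
vertex -0.476 -2.406 -2.689
endloop
endfacet
facet normal -0.404 0.553 -0.728
outer loop
vertex -1.115 -1.596 -2.546
vertex -0.539 -0.782 -2.247
vertex -0.17 -1.447 -2.957
endloop
endfacet
facet normal 0.997 0.054 -0.055
outer loop
vertex 0.494 -2.091 -2.479
vertex 0.455 -1.088 -2.206
vertex 0.535 -1.824 -1.474
endloop
endfacet
facet normal 0.787 -0.604 0.128
outer loop
vertex 0.494 -2.091 -2.479
vertex 0.535 -1.824 -1.474
vertex -0.041 -2.638 -1.773
endloop
endfacet
facet normal 0.359 -0.850 -0.386
outer loop
vertex 0.494 -2.091 -2.479
vertex -0.041 -2.638 -1.773
vertex -0.476 -2.406 -2.689
endloop
endfacet
facet normal 0.304 -0.345 -0.888
outer loop
vertex 0.494 -2.091 -2.479
vertex -0.476 -2.406 -2.689
vertex -0.17 -1.447 -2.957
endloop
endfacet
facet normal 0.698 0.213 -0.683
outer loop
vertex 0.494 -2.091 -2.479
vertex -0.17 -1.447 -2.957
vertex 0.455 -1.088 -2.206
endloop
endfacet
facet normal 0.744 0.510 0.432
outer loop
vertex 0.535 -1.824 -1.474
vertex 0.455 -1.088 -2.206
vertex -0.104 -1.014 -1.331
endloop
endfacet
facet normal 0.404 -0.553 0.728
outer loop
vertex -0.041 -2.638 -1.773
vertex 0.535 -1.824 -1.474
vertex -0.41 -1.973 -1.063
endloop
endfacet
facet normal -0.289 -0.952 -0.104
outer loop
vertex -0.476 -2.406 -2.689
vertex -0.041 -2.638 -1.773
vertex -1.035 -2.332 -1.814
endloop
endfacet
facet normal -0.377 -0.136 -0.916
outer loop
vertex -0.17 -1.447 -2.957
vertex -0.476 -2.406 -2.689
vertex -1.115 -1.596 -2.546
endloop
endfacet
facet normal 0.261 0.769 -0.584
outer loop
vertex 0.455 -1.088 -2.206
vertex -0.17 -1.447 -2.957
vertex -0.539 -0.782 -2.247
endloop
endfacet

endsolid


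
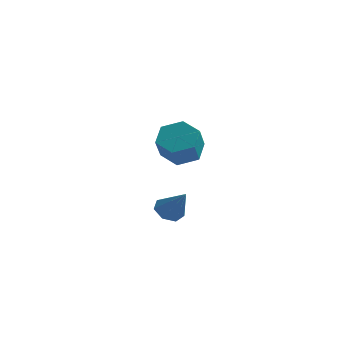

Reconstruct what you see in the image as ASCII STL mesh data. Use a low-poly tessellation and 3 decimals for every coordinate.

solid 
facet normal -0.544 0.274 -0.793
outer loop
vertex 0.897 -3.137 0.588
vertex 0.48 -2.733 1.014
vertex 1.082 -2.545 0.666
endloop
endfacet
facet normal 0.933 -0.258 -0.251
outer loop
vertex 0.897 -3.137 0.588
vertex 1.082 -2.545 0.666
vertex 1.34 -3.167 2.266
endloop
endfacet
facet normal -0.544 0.275 -0.793
outer loop
vertex 1.082 -2.545 0.666
vertex 0.48 -2.733 1.014
vertex 0.814 -2.095 1.006
endloop
endfacet
facet normal 0.874 0.484 0.047
outer loop
vertex 1.082 -2.545 0.666
vertex 0.814 -2.095 1.006
vertex 1.34 -3.167 2.266
endloop
endfacet
facet normal -0.544 0.275 -0.793
outer loop
vertex 0.814 -2.095 1.006
vertex 0.48 -2.733 1.014
vertex 0.294 -2.125 1.352
endloop
endfacet
facet normal 0.312 0.784 0.537
outer loop
vertex 0.814 -2.095 1.006
vertex 0.294 -2.125 1.352
vertex 1.34 -3.167 2.266
endloop
endfacet
facet normal -0.544 0.274 -0.793
outer loop
vertex 0.294 -2.125 1.352
vertex 0.48 -2.733 1.014
vertex -0.085 -2.613 1.443
endloop
endfacet
facet normal -0.329 0.414 0.849
outer loop
vertex 0.294 -2.125 1.352
vertex -0.085 -2.613 1.443
vertex 1.34 -3.167 2.266
endloop
endfacet
facet normal -0.544 0.275 -0.793
outer loop
vertex -0.085 -2.613 1.443
vertex 0.48 -2.733 1.014
vertex -0.039 -3.192 1.211
endloop
endfacet
facet normal -0.566 -0.345 0.748
outer loop
vertex -0.085 -2.613 1.443
vertex -0.039 -3.192 1.211
vertex 1.34 -3.167 2.266
endloop
endfacet
facet normal -0.544 0.275 -0.793
outer loop
vertex -0.039 -3.192 1.211
vertex 0.48 -2.733 1.014
vertex 0.399 -3.425 0.83
endloop
endfacet
facet normal -0.221 -0.924 0.311
outer loop
vertex -0.039 -3.192 1.211
vertex 0.399 -3.425 0.83
vertex 1.34 -3.167 2.266
endloop
endfacet
facet normal -0.544 0.275 -0.793
outer loop
vertex 0.399 -3.425 0.83
vertex 0.48 -2.733 1.014
vertex 0.897 -3.137 0.588
endloop
endfacet
facet normal 0.447 -0.885 -0.134
outer loop
vertex 0.399 -3.425 0.83
vertex 0.897 -3.137 0.588
vertex 1.34 -3.167 2.266
endloop
endfacet
facet normal -0.029 0.607 -0.795
outer loop
vertex 0.227 2.566 1.634
vertex -0.662 2.963 1.97
vertex 0.233 3.385 2.259
endloop
endfacet
facet normal 1.000 0.014 -0.028
outer loop
vertex 0.227 2.566 1.634
vertex 0.233 3.385 2.259
vertex 0.271 1.68 2.793
endloop
endfacet
facet normal 1.000 0.014 -0.026
outer loop
vertex 0.271 1.68 2.793
vertex 0.233 3.385 2.259
vertex 0.276 2.498 3.418
endloop
endfacet
facet normal 0.030 -0.607 0.794
outer loop
vertex 0.271 1.68 2.793
vertex 0.276 2.498 3.418
vertex -0.618 2.077 3.13
endloop
endfacet
facet normal -0.030 0.607 -0.794
outer loop
vertex 0.233 3.385 2.259
vertex -0.662 2.963 1.97
vertex -0.656 3.782 2.596
endloop
endfacet
facet normal 0.505 0.695 0.513
outer loop
vertex 0.233 3.385 2.259
vertex -0.656 3.782 2.596
vertex 0.276 2.498 3.418
endloop
endfacet
facet normal 0.505 0.695 0.513
outer loop
vertex 0.276 2.498 3.418
vertex -0.656 3.782 2.596
vertex -0.613 2.895 3.755
endloop
endfacet
facet normal 0.030 -0.607 0.794
outer loop
vertex 0.276 2.498 3.418
vertex -0.613 2.895 3.755
vertex -0.618 2.077 3.13
endloop
endfacet
facet normal -0.030 0.607 -0.794
outer loop
vertex -0.656 3.782 2.596
vertex -0.662 2.963 1.97
vertex -1.551 3.36 2.307
endloop
endfacet
facet normal -0.495 0.681 0.539
outer loop
vertex -0.656 3.782 2.596
vertex -1.551 3.36 2.307
vertex -0.613 2.895 3.755
endloop
endfacet
facet normal -0.495 0.681 0.539
outer loop
vertex -0.613 2.895 3.755
vertex -1.551 3.36 2.307
vertex -1.507 2.474 3.466
endloop
endfacet
facet normal 0.029 -0.607 0.794
outer loop
vertex -0.613 2.895 3.755
vertex -1.507 2.474 3.466
vertex -0.618 2.077 3.13
endloop
endfacet
facet normal -0.030 0.607 -0.794
outer loop
vertex -1.551 3.36 2.307
vertex -0.662 2.963 1.97
vertex -1.556 2.542 1.682
endloop
endfacet
facet normal -1.000 -0.014 0.027
outer loop
vertex -1.551 3.36 2.307
vertex -1.556 2.542 1.682
vertex -1.507 2.474 3.466
endloop
endfacet
facet normal -1.000 -0.013 0.027
outer loop
vertex -1.507 2.474 3.466
vertex -1.556 2.542 1.682
vertex -1.513 1.655 2.841
endloop
endfacet
facet normal 0.029 -0.607 0.795
outer loop
vertex -1.507 2.474 3.466
vertex -1.513 1.655 2.841
vertex -0.618 2.077 3.13
endloop
endfacet
facet normal -0.030 0.607 -0.794
outer loop
vertex -1.556 2.542 1.682
vertex -0.662 2.963 1.97
vertex -0.667 2.145 1.345
endloop
endfacet
facet normal -0.505 -0.695 -0.513
outer loop
vertex -1.556 2.542 1.682
vertex -0.667 2.145 1.345
vertex -1.513 1.655 2.841
endloop
endfacet
facet normal -0.505 -0.695 -0.513
outer loop
vertex -1.513 1.655 2.841
vertex -0.667 2.145 1.345
vertex -0.624 1.258 2.504
endloop
endfacet
facet normal 0.030 -0.607 0.794
outer loop
vertex -1.513 1.655 2.841
vertex -0.624 1.258 2.504
vertex -0.618 2.077 3.13
endloop
endfacet
facet normal -0.029 0.607 -0.794
outer loop
vertex -0.667 2.145 1.345
vertex -0.662 2.963 1.97
vertex 0.227 2.566 1.634
endloop
endfacet
facet normal 0.495 -0.681 -0.540
outer loop
vertex -0.667 2.145 1.345
vertex 0.227 2.566 1.634
vertex -0.624 1.258 2.504
endloop
endfacet
facet normal 0.495 -0.681 -0.539
outer loop
vertex -0.624 1.258 2.504
vertex 0.227 2.566 1.634
vertex 0.271 1.68 2.793
endloop
endfacet
facet normal 0.030 -0.607 0.794
outer loop
vertex -0.624 1.258 2.504
vertex 0.271 1.68 2.793
vertex -0.618 2.077 3.13
endloop
endfacet

endsolid
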